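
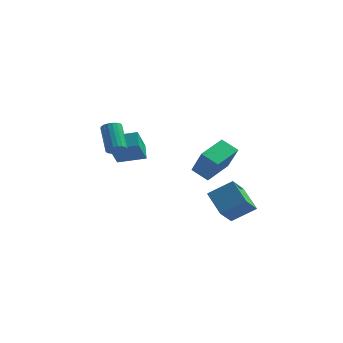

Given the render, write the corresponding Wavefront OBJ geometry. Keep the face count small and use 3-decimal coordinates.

v -4.532 0.084 -0.893
v -4.933 0.852 -0.248
v -4.606 1.326 -2.42
v -5.007 2.094 -1.776
v -2.973 0.606 -0.544
v -3.374 1.374 0.1
v -3.047 1.848 -2.072
v -3.448 2.616 -1.427
v 2.686 -1.644 -3.896
v 1.567 -0.685 -2.991
v 2.868 -0.417 -4.97
v 1.749 0.541 -4.064
v 3.931 -1.041 -2.996
v 2.812 -0.083 -2.09
v 4.113 0.185 -4.069
v 2.994 1.144 -3.164
v -2.943 -2.481 0.277
v -2.423 -2.421 0.55
v -3.197 -1.36 1.795
v -3.717 -1.419 1.523
v -2.423 -2.221 0.379
v -3.197 -1.16 1.625
v -2.526 -2.073 0.189
v -3.3 -1.012 1.434
v -2.711 -2.005 0.016
v -3.486 -0.944 1.261
v -2.943 -2.031 -0.105
v -3.717 -0.97 1.14
v -3.174 -2.147 -0.151
v -3.948 -1.086 1.095
v -3.36 -2.328 -0.111
v -4.134 -1.267 1.134
v -3.463 -2.54 0.005
v -4.237 -1.479 1.25
v -3.463 -2.74 0.175
v -4.237 -1.679 1.421
v -3.36 -2.888 0.366
v -4.134 -1.827 1.611
v -3.174 -2.956 0.539
v -3.949 -1.895 1.784
v -2.943 -2.93 0.66
v -3.717 -1.869 1.905
v -2.712 -2.814 0.705
v -3.486 -1.753 1.951
v -2.526 -2.633 0.666
v -3.3 -1.572 1.911
v 1.261 0.215 -2.405
v 0.253 0.351 -1.826
v 1.772 1.971 -1.927
v 0.765 2.107 -1.349
v 2.095 -0.467 -0.791
v 1.088 -0.331 -0.213
v 2.607 1.289 -0.314
v 1.599 1.425 0.265
f 2 4 1
f 5 2 1
f 1 4 3
f 3 5 1
f 2 8 4
f 6 2 5
f 6 8 2
f 4 8 3
f 7 5 3
f 3 8 7
f 7 6 5
f 8 6 7
f 10 12 9
f 13 10 9
f 9 12 11
f 11 13 9
f 10 16 12
f 14 10 13
f 14 16 10
f 12 16 11
f 15 13 11
f 11 16 15
f 15 14 13
f 16 14 15
f 18 17 21
f 18 21 19
f 19 21 22
f 19 22 20
f 21 17 23
f 21 23 22
f 22 23 24
f 22 24 20
f 23 17 25
f 23 25 24
f 24 25 26
f 24 26 20
f 25 17 27
f 25 27 26
f 26 27 28
f 26 28 20
f 27 17 29
f 27 29 28
f 28 29 30
f 28 30 20
f 29 17 31
f 29 31 30
f 30 31 32
f 30 32 20
f 31 17 33
f 31 33 32
f 32 33 34
f 32 34 20
f 33 17 35
f 33 35 34
f 34 35 36
f 34 36 20
f 35 17 37
f 35 37 36
f 36 37 38
f 36 38 20
f 37 17 39
f 37 39 38
f 38 39 40
f 38 40 20
f 39 17 41
f 39 41 40
f 40 41 42
f 40 42 20
f 41 17 43
f 41 43 42
f 42 43 44
f 42 44 20
f 43 17 45
f 43 45 44
f 44 45 46
f 44 46 20
f 45 17 18
f 45 18 46
f 46 18 19
f 46 19 20
f 48 50 47
f 51 48 47
f 47 50 49
f 49 51 47
f 48 54 50
f 52 48 51
f 52 54 48
f 50 54 49
f 53 51 49
f 49 54 53
f 53 52 51
f 54 52 53



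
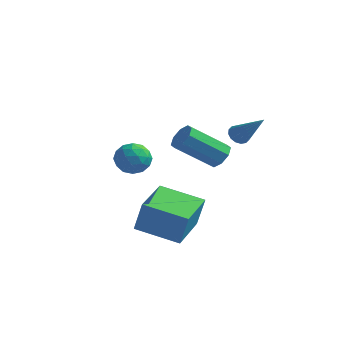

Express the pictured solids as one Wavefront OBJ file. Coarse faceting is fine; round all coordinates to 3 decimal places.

v 0.214 2.471 1.492
v 0.582 1.884 1.39
v -0.746 0.822 2.705
v -1.114 1.409 2.808
v 0.764 2.17 1.805
v -0.564 1.108 3.12
v 0.624 2.633 2.036
v -0.704 1.571 3.352
v 0.244 3 1.95
v -1.084 1.938 3.265
v -0.154 3.058 1.595
v -1.482 1.996 2.91
v -0.336 2.772 1.18
v -1.664 1.71 2.495
v -0.196 2.309 0.948
v -1.524 1.247 2.264
v 0.184 1.942 1.035
v -1.144 0.88 2.35
v -1.435 -2.061 -1.208
v -1.057 -2.023 0.315
v -1.792 0.059 -1.173
v -1.414 0.097 0.351
v 0.554 -1.717 -1.711
v 0.932 -1.679 -0.187
v 0.197 0.403 -1.675
v 0.575 0.441 -0.152
v -3.807 1.955 1.527
v -2.948 1.88 1.291
v -4.192 1.18 0.369
v -3.333 1.105 0.133
v -3.635 0.683 0.861
v -3.397 1.162 1.576
v -3.743 1.898 0.084
v -3.505 2.377 0.799
v -2.908 1.845 0.399
v -2.842 1.094 0.879
v -4.298 1.966 0.781
v -4.232 1.215 1.261
v -3.343 1.985 1.511
v -3.797 1.075 0.149
v -3.974 0.826 0.577
v -3.469 0.782 0.438
v -3.607 1.563 1.679
v -3.103 1.519 1.54
v -3.507 0.816 1.287
v -4.037 1.541 0.12
v -3.533 1.497 -0.019
v -3.671 2.278 1.222
v -3.166 2.234 1.083
v -3.633 2.244 0.373
v -2.815 1.921 0.848
v -3.042 1.465 0.167
v -3.283 1.931 0.138
v -3.143 2.213 0.559
v -2.776 1.479 1.13
v -3.003 1.024 0.449
v -3.181 0.776 0.877
v -3.041 1.057 1.298
v -2.753 1.459 0.606
v -4.137 2.036 1.211
v -4.364 1.581 0.53
v -4.099 2.003 0.362
v -3.959 2.284 0.783
v -4.098 1.595 1.493
v -4.325 1.139 0.812
v -3.997 0.847 1.101
v -3.857 1.129 1.522
v -4.387 1.601 1.054
v 1.307 2.032 3.225
v 1.683 2.243 2.916
v 2.673 1.608 4.595
v 1.593 2.451 3.07
v 1.426 2.547 3.266
v 1.228 2.505 3.451
v 1.051 2.337 3.575
v 0.942 2.086 3.606
v 0.932 1.822 3.535
v 1.022 1.614 3.38
v 1.188 1.517 3.185
v 1.386 1.559 3
v 1.563 1.728 2.875
v 1.672 1.978 2.845
f 2 1 5
f 2 5 3
f 3 5 6
f 3 6 4
f 5 1 7
f 5 7 6
f 6 7 8
f 6 8 4
f 7 1 9
f 7 9 8
f 8 9 10
f 8 10 4
f 9 1 11
f 9 11 10
f 10 11 12
f 10 12 4
f 11 1 13
f 11 13 12
f 12 13 14
f 12 14 4
f 13 1 15
f 13 15 14
f 14 15 16
f 14 16 4
f 15 1 17
f 15 17 16
f 16 17 18
f 16 18 4
f 17 1 2
f 17 2 18
f 18 2 3
f 18 3 4
f 20 22 19
f 23 20 19
f 19 22 21
f 21 23 19
f 20 26 22
f 24 20 23
f 24 26 20
f 22 26 21
f 25 23 21
f 21 26 25
f 25 24 23
f 26 24 25
f 27 64 43
f 64 38 67
f 43 67 32
f 64 67 43
f 27 43 39
f 43 32 44
f 39 44 28
f 43 44 39
f 27 39 48
f 39 28 49
f 48 49 34
f 39 49 48
f 27 48 60
f 48 34 63
f 60 63 37
f 48 63 60
f 27 60 64
f 60 37 68
f 64 68 38
f 60 68 64
f 28 44 55
f 44 32 58
f 55 58 36
f 44 58 55
f 32 67 45
f 67 38 66
f 45 66 31
f 67 66 45
f 38 68 65
f 68 37 61
f 65 61 29
f 68 61 65
f 37 63 62
f 63 34 50
f 62 50 33
f 63 50 62
f 34 49 54
f 49 28 51
f 54 51 35
f 49 51 54
f 30 56 42
f 56 36 57
f 42 57 31
f 56 57 42
f 30 42 40
f 42 31 41
f 40 41 29
f 42 41 40
f 30 40 47
f 40 29 46
f 47 46 33
f 40 46 47
f 30 47 52
f 47 33 53
f 52 53 35
f 47 53 52
f 30 52 56
f 52 35 59
f 56 59 36
f 52 59 56
f 31 57 45
f 57 36 58
f 45 58 32
f 57 58 45
f 29 41 65
f 41 31 66
f 65 66 38
f 41 66 65
f 33 46 62
f 46 29 61
f 62 61 37
f 46 61 62
f 35 53 54
f 53 33 50
f 54 50 34
f 53 50 54
f 36 59 55
f 59 35 51
f 55 51 28
f 59 51 55
f 70 69 72
f 70 72 71
f 72 69 73
f 72 73 71
f 73 69 74
f 73 74 71
f 74 69 75
f 74 75 71
f 75 69 76
f 75 76 71
f 76 69 77
f 76 77 71
f 77 69 78
f 77 78 71
f 78 69 79
f 78 79 71
f 79 69 80
f 79 80 71
f 80 69 81
f 80 81 71
f 81 69 82
f 81 82 71
f 82 69 70
f 82 70 71



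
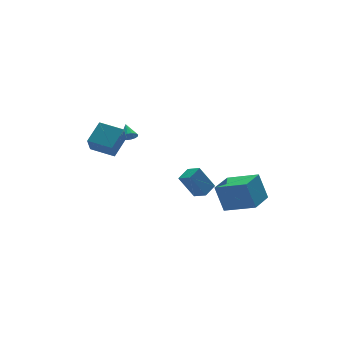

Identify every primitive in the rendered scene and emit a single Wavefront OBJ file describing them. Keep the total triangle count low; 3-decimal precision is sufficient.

v 2.287 -1.702 -3.021
v 2.011 -1.09 -1.35
v 3.723 -0.692 -3.153
v 3.446 -0.08 -1.483
v 3.454 -3.26 -2.257
v 3.177 -2.648 -0.587
v 4.889 -2.25 -2.39
v 4.613 -1.638 -0.719
v -3.691 0.474 2.717
v -2.568 1.17 3.565
v -4.624 1.672 2.968
v -3.502 2.369 3.816
v -3.238 1.051 1.644
v -2.116 1.748 2.492
v -4.172 2.25 1.895
v -3.049 2.946 2.743
v -0.707 -1.746 0.568
v -0.423 -2.568 0.998
v 0.134 -1.307 0.852
v 0.418 -2.129 1.282
v 0.022 -2.231 -0.842
v 0.306 -3.053 -0.412
v 0.863 -1.792 -0.558
v 1.147 -2.614 -0.128
v -1.547 2.528 2.04
v -1.028 2.461 1.958
v -1.353 3.332 2.62
v -1.11 2.628 1.756
v -1.31 2.767 1.63
v -1.573 2.843 1.614
v -1.83 2.834 1.711
v -2.01 2.743 1.897
v -2.067 2.595 2.121
v -1.984 2.429 2.323
v -1.784 2.29 2.449
v -1.521 2.214 2.466
v -1.265 2.223 2.368
v -1.084 2.313 2.182
f 2 4 1
f 5 2 1
f 1 4 3
f 3 5 1
f 2 8 4
f 6 2 5
f 6 8 2
f 4 8 3
f 7 5 3
f 3 8 7
f 7 6 5
f 8 6 7
f 10 12 9
f 13 10 9
f 9 12 11
f 11 13 9
f 10 16 12
f 14 10 13
f 14 16 10
f 12 16 11
f 15 13 11
f 11 16 15
f 15 14 13
f 16 14 15
f 18 20 17
f 21 18 17
f 17 20 19
f 19 21 17
f 18 24 20
f 22 18 21
f 22 24 18
f 20 24 19
f 23 21 19
f 19 24 23
f 23 22 21
f 24 22 23
f 26 25 28
f 26 28 27
f 28 25 29
f 28 29 27
f 29 25 30
f 29 30 27
f 30 25 31
f 30 31 27
f 31 25 32
f 31 32 27
f 32 25 33
f 32 33 27
f 33 25 34
f 33 34 27
f 34 25 35
f 34 35 27
f 35 25 36
f 35 36 27
f 36 25 37
f 36 37 27
f 37 25 38
f 37 38 27
f 38 25 26
f 38 26 27



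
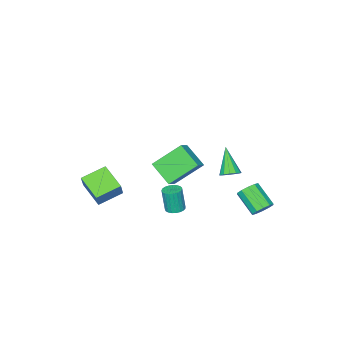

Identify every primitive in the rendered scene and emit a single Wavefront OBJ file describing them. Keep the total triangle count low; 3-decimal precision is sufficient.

v -0.969 2.874 1.287
v -0.609 3.192 1.678
v -1.591 1.846 2.693
v -0.915 3.361 1.666
v -1.238 3.375 1.534
v -1.475 3.23 1.322
v -1.552 2.971 1.1
v -1.444 2.682 0.937
v -1.184 2.454 0.885
v -0.857 2.359 0.96
v -0.565 2.427 1.139
v -0.401 2.638 1.365
v -0.418 2.923 1.566
v 2.924 -5.093 -2.028
v 1.467 -4.644 -1.511
v 3.135 -3.54 -2.782
v 1.678 -3.091 -2.265
v 3.482 -4.609 -0.875
v 2.025 -4.16 -0.358
v 3.693 -3.056 -1.629
v 2.236 -2.607 -1.112
v -1.005 -1.602 -4.204
v -0.638 -1.132 -4.134
v -0.608 -1.389 -2.585
v -0.975 -1.858 -2.656
v -0.863 -1.026 -4.112
v -0.833 -1.283 -2.563
v -1.112 -1.02 -4.106
v -1.082 -1.276 -2.557
v -1.343 -1.114 -4.117
v -1.313 -1.37 -2.568
v -1.515 -1.292 -4.143
v -1.485 -1.549 -2.594
v -1.599 -1.524 -4.18
v -1.569 -1.781 -2.631
v -1.581 -1.769 -4.221
v -1.551 -2.026 -2.672
v -1.463 -1.986 -4.259
v -1.433 -2.242 -2.71
v -1.265 -2.136 -4.288
v -1.235 -2.392 -2.739
v -1.023 -2.193 -4.302
v -0.993 -2.45 -2.753
v -0.778 -2.149 -4.299
v -0.748 -2.405 -2.751
v -0.572 -2.01 -4.28
v -0.542 -2.266 -2.732
v -0.44 -1.8 -4.248
v -0.41 -2.056 -2.699
v -0.407 -1.556 -4.208
v -0.377 -1.812 -2.66
v -0.477 -1.32 -4.168
v -0.447 -1.576 -2.619
v 1.714 3.555 3.76
v 1.667 2.192 4.616
v 2.415 3.838 4.249
v 2.368 2.475 5.105
v 3.012 2.665 2.415
v 2.965 1.302 3.271
v 3.713 2.948 2.904
v 3.666 1.585 3.76
v -3.216 3.264 -2.688
v -2.882 3.626 -2.162
v -2.989 2.277 -1.167
v -3.324 1.916 -1.692
v -3.32 3.693 -2.118
v -3.427 2.344 -1.123
v -3.718 3.596 -2.292
v -3.825 2.248 -1.296
v -3.925 3.373 -2.617
v -4.032 2.024 -1.621
v -3.861 3.108 -2.969
v -3.968 1.759 -1.973
v -3.551 2.903 -3.213
v -3.658 1.554 -2.218
v -3.113 2.836 -3.257
v -3.22 1.487 -2.262
v -2.715 2.932 -3.084
v -2.822 1.584 -2.088
v -2.508 3.156 -2.759
v -2.615 1.807 -1.763
v -2.572 3.421 -2.407
v -2.679 2.072 -1.411
f 2 1 4
f 2 4 3
f 4 1 5
f 4 5 3
f 5 1 6
f 5 6 3
f 6 1 7
f 6 7 3
f 7 1 8
f 7 8 3
f 8 1 9
f 8 9 3
f 9 1 10
f 9 10 3
f 10 1 11
f 10 11 3
f 11 1 12
f 11 12 3
f 12 1 13
f 12 13 3
f 13 1 2
f 13 2 3
f 15 17 14
f 18 15 14
f 14 17 16
f 16 18 14
f 15 21 17
f 19 15 18
f 19 21 15
f 17 21 16
f 20 18 16
f 16 21 20
f 20 19 18
f 21 19 20
f 23 22 26
f 23 26 24
f 24 26 27
f 24 27 25
f 26 22 28
f 26 28 27
f 27 28 29
f 27 29 25
f 28 22 30
f 28 30 29
f 29 30 31
f 29 31 25
f 30 22 32
f 30 32 31
f 31 32 33
f 31 33 25
f 32 22 34
f 32 34 33
f 33 34 35
f 33 35 25
f 34 22 36
f 34 36 35
f 35 36 37
f 35 37 25
f 36 22 38
f 36 38 37
f 37 38 39
f 37 39 25
f 38 22 40
f 38 40 39
f 39 40 41
f 39 41 25
f 40 22 42
f 40 42 41
f 41 42 43
f 41 43 25
f 42 22 44
f 42 44 43
f 43 44 45
f 43 45 25
f 44 22 46
f 44 46 45
f 45 46 47
f 45 47 25
f 46 22 48
f 46 48 47
f 47 48 49
f 47 49 25
f 48 22 50
f 48 50 49
f 49 50 51
f 49 51 25
f 50 22 52
f 50 52 51
f 51 52 53
f 51 53 25
f 52 22 23
f 52 23 53
f 53 23 24
f 53 24 25
f 55 57 54
f 58 55 54
f 54 57 56
f 56 58 54
f 55 61 57
f 59 55 58
f 59 61 55
f 57 61 56
f 60 58 56
f 56 61 60
f 60 59 58
f 61 59 60
f 63 62 66
f 63 66 64
f 64 66 67
f 64 67 65
f 66 62 68
f 66 68 67
f 67 68 69
f 67 69 65
f 68 62 70
f 68 70 69
f 69 70 71
f 69 71 65
f 70 62 72
f 70 72 71
f 71 72 73
f 71 73 65
f 72 62 74
f 72 74 73
f 73 74 75
f 73 75 65
f 74 62 76
f 74 76 75
f 75 76 77
f 75 77 65
f 76 62 78
f 76 78 77
f 77 78 79
f 77 79 65
f 78 62 80
f 78 80 79
f 79 80 81
f 79 81 65
f 80 62 82
f 80 82 81
f 81 82 83
f 81 83 65
f 82 62 63
f 82 63 83
f 83 63 64
f 83 64 65



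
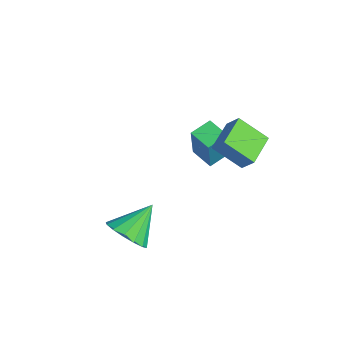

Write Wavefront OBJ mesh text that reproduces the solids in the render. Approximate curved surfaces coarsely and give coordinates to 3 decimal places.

v 0.936 -0.353 3.451
v 1.448 -0.092 4.104
v -0.03 0.766 3.762
v 0.482 1.026 4.415
v 1.698 0.574 2.485
v 2.21 0.834 3.138
v 0.732 1.692 2.796
v 1.244 1.953 3.449
v -3.388 0.932 -0.714
v -2.802 0.545 1.116
v -3.612 1.909 -0.436
v -3.025 1.522 1.394
v -2.375 1.238 -0.974
v -1.788 0.851 0.856
v -2.598 2.215 -0.696
v -2.012 1.828 1.134
v 0.35 -3.734 -1.198
v 1.316 -3.473 -1.204
v 0.01 -2.446 -0.062
v 1.1 -3.195 -1.583
v 0.683 -3.062 -1.86
v 0.177 -3.109 -1.959
v -0.283 -3.323 -1.854
v -0.572 -3.647 -1.573
v -0.615 -3.995 -1.192
v -0.399 -4.272 -0.812
v 0.018 -4.405 -0.535
v 0.524 -4.359 -0.436
v 0.984 -4.145 -0.541
v 1.273 -3.82 -0.822
f 2 4 1
f 5 2 1
f 1 4 3
f 3 5 1
f 2 8 4
f 6 2 5
f 6 8 2
f 4 8 3
f 7 5 3
f 3 8 7
f 7 6 5
f 8 6 7
f 10 12 9
f 13 10 9
f 9 12 11
f 11 13 9
f 10 16 12
f 14 10 13
f 14 16 10
f 12 16 11
f 15 13 11
f 11 16 15
f 15 14 13
f 16 14 15
f 18 17 20
f 18 20 19
f 20 17 21
f 20 21 19
f 21 17 22
f 21 22 19
f 22 17 23
f 22 23 19
f 23 17 24
f 23 24 19
f 24 17 25
f 24 25 19
f 25 17 26
f 25 26 19
f 26 17 27
f 26 27 19
f 27 17 28
f 27 28 19
f 28 17 29
f 28 29 19
f 29 17 30
f 29 30 19
f 30 17 18
f 30 18 19



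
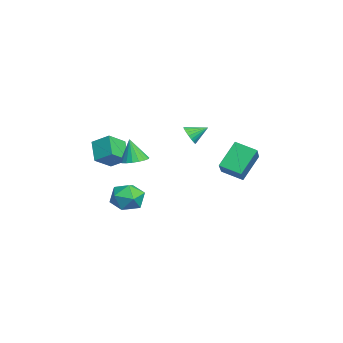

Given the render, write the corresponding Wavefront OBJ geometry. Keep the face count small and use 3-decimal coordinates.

v 0.492 2.787 1.11
v -0.357 3.779 2.652
v 1.018 4.028 0.602
v 0.169 5.019 2.144
v 2.311 2.501 2.296
v 1.462 3.492 3.838
v 2.837 3.741 1.788
v 1.988 4.733 3.33
v 2.436 -2.038 -0.238
v 3.194 -1.776 0.566
v 3.006 -3.784 -0.206
v 3.764 -3.522 0.598
v 2.654 -3.511 0.838
v 2.302 -2.431 0.818
v 3.898 -3.129 -0.458
v 3.546 -2.049 -0.478
v 4.098 -2.45 0.43
v 3.328 -2.686 1.231
v 2.872 -2.874 -0.871
v 2.102 -3.11 -0.07
v 1.475 -2.297 2.499
v 2.18 -2.789 2.531
v 1.205 -2.583 4.061
v 2.314 -2.442 2.618
v 2.283 -2.066 2.682
v 2.092 -1.736 2.709
v 1.778 -1.516 2.695
v 1.405 -1.452 2.642
v 1.045 -1.555 2.561
v 0.771 -1.805 2.468
v 0.636 -2.152 2.381
v 0.667 -2.528 2.317
v 0.858 -2.859 2.29
v 1.172 -3.078 2.304
v 1.545 -3.142 2.357
v 1.905 -3.039 2.438
v -1.622 -3.623 0.852
v -2.793 -3.778 1.947
v -1.127 -2.591 1.528
v -2.297 -2.745 2.623
v -0.723 -4.595 1.677
v -1.893 -4.749 2.772
v -0.227 -3.562 2.353
v -1.398 -3.717 3.448
v -1.776 1.059 3.235
v -1.247 0.833 3.685
v -1.824 2.161 3.845
v -1.089 0.964 3.462
v -1.049 1.111 3.199
v -1.135 1.249 2.943
v -1.331 1.354 2.737
v -1.605 1.409 2.617
v -1.908 1.403 2.605
v -2.189 1.337 2.701
v -2.398 1.224 2.889
v -2.499 1.082 3.138
v -2.476 0.936 3.403
v -2.331 0.811 3.639
v -2.091 0.73 3.805
v -1.796 0.705 3.873
v -1.498 0.742 3.831
f 2 4 1
f 5 2 1
f 1 4 3
f 3 5 1
f 2 8 4
f 6 2 5
f 6 8 2
f 4 8 3
f 7 5 3
f 3 8 7
f 7 6 5
f 8 6 7
f 9 20 14
f 9 14 10
f 9 10 16
f 9 16 19
f 9 19 20
f 10 14 18
f 14 20 13
f 20 19 11
f 19 16 15
f 16 10 17
f 12 18 13
f 12 13 11
f 12 11 15
f 12 15 17
f 12 17 18
f 13 18 14
f 11 13 20
f 15 11 19
f 17 15 16
f 18 17 10
f 22 21 24
f 22 24 23
f 24 21 25
f 24 25 23
f 25 21 26
f 25 26 23
f 26 21 27
f 26 27 23
f 27 21 28
f 27 28 23
f 28 21 29
f 28 29 23
f 29 21 30
f 29 30 23
f 30 21 31
f 30 31 23
f 31 21 32
f 31 32 23
f 32 21 33
f 32 33 23
f 33 21 34
f 33 34 23
f 34 21 35
f 34 35 23
f 35 21 36
f 35 36 23
f 36 21 22
f 36 22 23
f 38 40 37
f 41 38 37
f 37 40 39
f 39 41 37
f 38 44 40
f 42 38 41
f 42 44 38
f 40 44 39
f 43 41 39
f 39 44 43
f 43 42 41
f 44 42 43
f 46 45 48
f 46 48 47
f 48 45 49
f 48 49 47
f 49 45 50
f 49 50 47
f 50 45 51
f 50 51 47
f 51 45 52
f 51 52 47
f 52 45 53
f 52 53 47
f 53 45 54
f 53 54 47
f 54 45 55
f 54 55 47
f 55 45 56
f 55 56 47
f 56 45 57
f 56 57 47
f 57 45 58
f 57 58 47
f 58 45 59
f 58 59 47
f 59 45 60
f 59 60 47
f 60 45 61
f 60 61 47
f 61 45 46
f 61 46 47



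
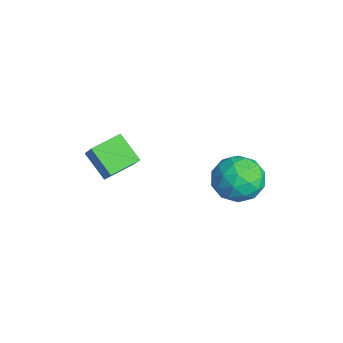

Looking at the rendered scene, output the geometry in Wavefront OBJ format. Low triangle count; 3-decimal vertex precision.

v 0.236 4.53 2.089
v 1.16 4.996 1.505
v 1.18 2.864 2.255
v 2.104 3.33 1.671
v 1.839 3.712 2.764
v 1.255 4.741 2.662
v 1.085 3.119 1.098
v 0.501 4.148 0.996
v 1.684 4.124 0.893
v 2.151 4.49 1.922
v 0.189 3.37 1.838
v 0.656 3.736 2.867
v 0.615 4.909 1.783
v 1.725 2.951 1.977
v 1.569 3.175 2.62
v 2.112 3.449 2.277
v 0.671 4.76 2.463
v 1.214 5.034 2.119
v 1.613 4.279 2.859
v 1.126 2.826 1.641
v 1.669 3.1 1.297
v 0.228 4.411 1.483
v 0.771 4.685 1.14
v 0.727 3.581 0.901
v 1.466 4.67 1.079
v 2.021 3.691 1.177
v 1.422 3.567 0.84
v 1.079 4.172 0.78
v 1.74 4.886 1.684
v 2.295 3.906 1.782
v 2.14 4.131 2.424
v 1.796 4.736 2.364
v 2.049 4.373 1.324
v 0.045 3.954 1.978
v 0.6 2.974 2.076
v 0.544 3.124 1.396
v 0.2 3.729 1.336
v 0.319 4.169 2.583
v 0.874 3.19 2.681
v 1.261 3.688 2.98
v 0.918 4.293 2.92
v 0.291 3.487 2.436
v -0.724 -1.184 1.282
v -1.762 -1.758 2.216
v -1.206 0.134 1.555
v -2.244 -0.44 2.49
v 0.144 -1.08 2.31
v -0.894 -1.654 3.245
v -0.338 0.238 2.584
v -1.376 -0.336 3.518
f 1 38 17
f 38 12 41
f 17 41 6
f 38 41 17
f 1 17 13
f 17 6 18
f 13 18 2
f 17 18 13
f 1 13 22
f 13 2 23
f 22 23 8
f 13 23 22
f 1 22 34
f 22 8 37
f 34 37 11
f 22 37 34
f 1 34 38
f 34 11 42
f 38 42 12
f 34 42 38
f 2 18 29
f 18 6 32
f 29 32 10
f 18 32 29
f 6 41 19
f 41 12 40
f 19 40 5
f 41 40 19
f 12 42 39
f 42 11 35
f 39 35 3
f 42 35 39
f 11 37 36
f 37 8 24
f 36 24 7
f 37 24 36
f 8 23 28
f 23 2 25
f 28 25 9
f 23 25 28
f 4 30 16
f 30 10 31
f 16 31 5
f 30 31 16
f 4 16 14
f 16 5 15
f 14 15 3
f 16 15 14
f 4 14 21
f 14 3 20
f 21 20 7
f 14 20 21
f 4 21 26
f 21 7 27
f 26 27 9
f 21 27 26
f 4 26 30
f 26 9 33
f 30 33 10
f 26 33 30
f 5 31 19
f 31 10 32
f 19 32 6
f 31 32 19
f 3 15 39
f 15 5 40
f 39 40 12
f 15 40 39
f 7 20 36
f 20 3 35
f 36 35 11
f 20 35 36
f 9 27 28
f 27 7 24
f 28 24 8
f 27 24 28
f 10 33 29
f 33 9 25
f 29 25 2
f 33 25 29
f 44 46 43
f 47 44 43
f 43 46 45
f 45 47 43
f 44 50 46
f 48 44 47
f 48 50 44
f 46 50 45
f 49 47 45
f 45 50 49
f 49 48 47
f 50 48 49



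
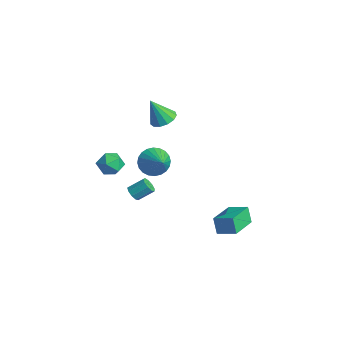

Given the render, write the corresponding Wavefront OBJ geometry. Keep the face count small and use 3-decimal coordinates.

v 3.19 1.04 -4.347
v 2.774 1.05 -3.351
v 2.116 2.686 -4.813
v 1.7 2.697 -3.817
v 4.08 1.723 -3.983
v 3.664 1.734 -2.987
v 3.006 3.37 -4.449
v 2.59 3.38 -3.453
v -2.011 -2.095 -0.295
v -1.621 -2.379 -1.022
v -3.259 -2.521 -0.798
v -2.869 -2.805 -1.525
v -2.73 -3.214 -0.767
v -1.958 -2.951 -0.456
v -2.922 -1.949 -1.364
v -2.15 -1.686 -1.053
v -2.184 -2.289 -1.683
v -2.065 -3.071 -1.314
v -2.815 -1.829 -0.506
v -2.696 -2.611 -0.137
v -2.13 0.133 -1.526
v -1.776 -0.433 -2.23
v -0.67 -0.113 -0.594
v -1.65 -0.093 -2.338
v -1.597 0.282 -2.323
v -1.625 0.633 -2.186
v -1.73 0.909 -1.948
v -1.896 1.066 -1.647
v -2.098 1.081 -1.327
v -2.305 0.952 -1.038
v -2.485 0.698 -0.822
v -2.611 0.358 -0.714
v -2.664 -0.016 -0.73
v -2.635 -0.368 -0.867
v -2.53 -0.644 -1.104
v -2.364 -0.801 -1.405
v -2.162 -0.816 -1.725
v -1.956 -0.687 -2.015
v -1.021 0.118 2.812
v -0.432 -0.416 2.719
v -1.359 -0.518 4.308
v -0.246 -0.054 2.914
v -0.307 0.361 3.077
v -0.594 0.7 3.156
v -1.016 0.854 3.126
v -1.44 0.774 2.996
v -1.731 0.485 2.808
v -1.797 0.08 2.621
v -1.616 -0.313 2.495
v -1.246 -0.569 2.469
v -0.805 -0.608 2.553
v -0.156 -2.291 -1.938
v 0.214 -2.172 -2.284
v 0.545 -1.351 -1.648
v 0.176 -1.469 -1.302
v -0.085 -1.993 -2.359
v 0.247 -1.172 -1.723
v -0.416 -1.954 -2.237
v -0.085 -1.133 -1.601
v -0.626 -2.072 -1.975
v -0.295 -1.251 -1.339
v -0.616 -2.292 -1.696
v -0.284 -1.471 -1.06
v -0.39 -2.512 -1.53
v -0.059 -1.691 -0.894
v -0.055 -2.628 -1.555
v 0.277 -1.807 -0.919
v 0.233 -2.586 -1.759
v 0.565 -1.765 -1.124
v 0.34 -2.406 -2.047
v 0.671 -1.585 -1.411
f 2 4 1
f 5 2 1
f 1 4 3
f 3 5 1
f 2 8 4
f 6 2 5
f 6 8 2
f 4 8 3
f 7 5 3
f 3 8 7
f 7 6 5
f 8 6 7
f 9 20 14
f 9 14 10
f 9 10 16
f 9 16 19
f 9 19 20
f 10 14 18
f 14 20 13
f 20 19 11
f 19 16 15
f 16 10 17
f 12 18 13
f 12 13 11
f 12 11 15
f 12 15 17
f 12 17 18
f 13 18 14
f 11 13 20
f 15 11 19
f 17 15 16
f 18 17 10
f 22 21 24
f 22 24 23
f 24 21 25
f 24 25 23
f 25 21 26
f 25 26 23
f 26 21 27
f 26 27 23
f 27 21 28
f 27 28 23
f 28 21 29
f 28 29 23
f 29 21 30
f 29 30 23
f 30 21 31
f 30 31 23
f 31 21 32
f 31 32 23
f 32 21 33
f 32 33 23
f 33 21 34
f 33 34 23
f 34 21 35
f 34 35 23
f 35 21 36
f 35 36 23
f 36 21 37
f 36 37 23
f 37 21 38
f 37 38 23
f 38 21 22
f 38 22 23
f 40 39 42
f 40 42 41
f 42 39 43
f 42 43 41
f 43 39 44
f 43 44 41
f 44 39 45
f 44 45 41
f 45 39 46
f 45 46 41
f 46 39 47
f 46 47 41
f 47 39 48
f 47 48 41
f 48 39 49
f 48 49 41
f 49 39 50
f 49 50 41
f 50 39 51
f 50 51 41
f 51 39 40
f 51 40 41
f 53 52 56
f 53 56 54
f 54 56 57
f 54 57 55
f 56 52 58
f 56 58 57
f 57 58 59
f 57 59 55
f 58 52 60
f 58 60 59
f 59 60 61
f 59 61 55
f 60 52 62
f 60 62 61
f 61 62 63
f 61 63 55
f 62 52 64
f 62 64 63
f 63 64 65
f 63 65 55
f 64 52 66
f 64 66 65
f 65 66 67
f 65 67 55
f 66 52 68
f 66 68 67
f 67 68 69
f 67 69 55
f 68 52 70
f 68 70 69
f 69 70 71
f 69 71 55
f 70 52 53
f 70 53 71
f 71 53 54
f 71 54 55



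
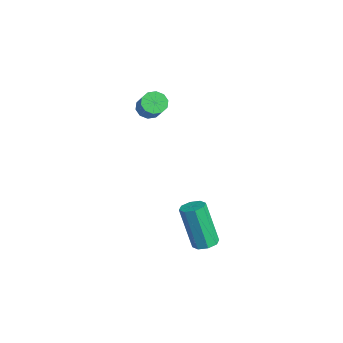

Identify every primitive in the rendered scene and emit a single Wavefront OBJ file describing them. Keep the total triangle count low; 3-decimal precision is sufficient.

v 1.948 0.778 -2.521
v 2.38 1.072 -2.322
v 1.705 0.777 -0.42
v 1.272 0.482 -0.619
v 2.039 1.318 -2.405
v 1.363 1.023 -0.503
v 1.644 1.247 -2.556
v 0.969 0.952 -0.654
v 1.427 0.901 -2.687
v 0.752 0.606 -0.785
v 1.515 0.483 -2.72
v 0.84 0.188 -0.818
v 1.857 0.237 -2.637
v 1.181 -0.058 -0.735
v 2.251 0.308 -2.486
v 1.576 0.013 -0.584
v 2.468 0.654 -2.355
v 1.793 0.359 -0.453
v -2.718 0.276 2.726
v -2.422 0.707 2.499
v -1.547 0.596 3.426
v -1.842 0.164 3.654
v -2.651 0.842 2.731
v -1.775 0.73 3.658
v -2.905 0.76 2.961
v -2.029 0.649 3.888
v -3.087 0.494 3.101
v -2.212 0.383 4.029
v -3.129 0.144 3.099
v -2.254 0.033 4.026
v -3.013 -0.156 2.954
v -2.138 -0.267 3.881
v -2.785 -0.29 2.722
v -1.909 -0.402 3.649
v -2.531 -0.209 2.492
v -1.655 -0.32 3.419
v -2.348 0.057 2.351
v -1.473 -0.054 3.279
v -2.306 0.407 2.354
v -1.431 0.296 3.281
f 2 1 5
f 2 5 3
f 3 5 6
f 3 6 4
f 5 1 7
f 5 7 6
f 6 7 8
f 6 8 4
f 7 1 9
f 7 9 8
f 8 9 10
f 8 10 4
f 9 1 11
f 9 11 10
f 10 11 12
f 10 12 4
f 11 1 13
f 11 13 12
f 12 13 14
f 12 14 4
f 13 1 15
f 13 15 14
f 14 15 16
f 14 16 4
f 15 1 17
f 15 17 16
f 16 17 18
f 16 18 4
f 17 1 2
f 17 2 18
f 18 2 3
f 18 3 4
f 20 19 23
f 20 23 21
f 21 23 24
f 21 24 22
f 23 19 25
f 23 25 24
f 24 25 26
f 24 26 22
f 25 19 27
f 25 27 26
f 26 27 28
f 26 28 22
f 27 19 29
f 27 29 28
f 28 29 30
f 28 30 22
f 29 19 31
f 29 31 30
f 30 31 32
f 30 32 22
f 31 19 33
f 31 33 32
f 32 33 34
f 32 34 22
f 33 19 35
f 33 35 34
f 34 35 36
f 34 36 22
f 35 19 37
f 35 37 36
f 36 37 38
f 36 38 22
f 37 19 39
f 37 39 38
f 38 39 40
f 38 40 22
f 39 19 20
f 39 20 40
f 40 20 21
f 40 21 22



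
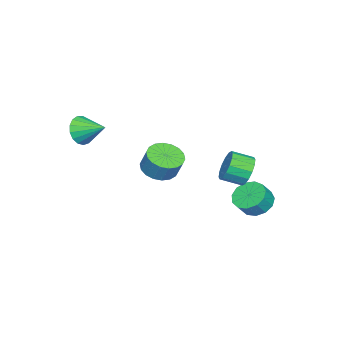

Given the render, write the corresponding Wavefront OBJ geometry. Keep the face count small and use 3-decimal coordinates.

v -1.809 4.007 -0.511
v -1.479 4.523 0.292
v -0.941 3.43 0.774
v -1.271 2.913 -0.029
v -1.953 4.35 0.428
v -1.416 3.257 0.91
v -2.388 4.085 0.312
v -1.851 2.992 0.794
v -2.669 3.799 -0.024
v -2.131 2.706 0.458
v -2.718 3.569 -0.491
v -2.181 2.475 -0.009
v -2.524 3.456 -0.963
v -1.987 2.362 -0.481
v -2.139 3.49 -1.314
v -1.601 2.397 -0.832
v -1.664 3.663 -1.45
v -1.127 2.57 -0.968
v -1.229 3.928 -1.334
v -0.692 2.835 -0.852
v -0.949 4.214 -0.998
v -0.411 3.121 -0.516
v -0.899 4.445 -0.531
v -0.362 3.351 -0.049
v -1.093 4.558 -0.059
v -0.556 3.464 0.423
v 2.478 -3.812 2.891
v 3.168 -4.144 3.519
v 2.622 -2.308 3.529
v 3.417 -4.007 3.139
v 3.45 -3.825 2.703
v 3.262 -3.64 2.31
v 2.893 -3.494 2.05
v 2.43 -3.421 1.982
v 1.978 -3.438 2.123
v 1.64 -3.54 2.439
v 1.495 -3.705 2.859
v 1.575 -3.894 3.286
v 1.862 -4.064 3.623
v 2.29 -4.177 3.792
v 2.761 -4.205 3.754
v -3.503 3.861 -3.902
v -2.728 3.578 -4.567
v -2.082 3.316 -3.704
v -2.857 3.599 -3.038
v -2.647 4.158 -4.452
v -2.001 3.897 -3.588
v -2.838 4.644 -4.162
v -2.192 4.383 -3.298
v -3.24 4.882 -3.789
v -2.594 4.62 -2.926
v -3.726 4.795 -3.452
v -3.079 4.533 -2.589
v -4.14 4.411 -3.258
v -3.494 4.149 -2.394
v -4.353 3.853 -3.268
v -3.707 3.591 -2.405
v -4.296 3.298 -3.48
v -3.649 3.036 -2.616
v -3.987 2.921 -3.825
v -3.34 2.659 -2.961
v -3.524 2.842 -4.195
v -2.878 2.581 -3.331
v -3.055 3.088 -4.472
v -2.409 2.826 -3.608
v -0.464 -0.696 -0.7
v 0.345 -0.123 -1.151
v 0.634 0.43 0.069
v -0.176 -0.144 0.52
v -0.035 0.174 -1.196
v 0.253 0.727 0.024
v -0.501 0.299 -1.142
v -0.212 0.852 0.078
v -0.959 0.227 -1.001
v -0.671 0.78 0.219
v -1.32 -0.028 -0.8
v -1.031 0.525 0.42
v -1.511 -0.416 -0.579
v -1.222 0.137 0.64
v -1.494 -0.859 -0.383
v -1.206 -0.306 0.837
v -1.274 -1.27 -0.249
v -0.985 -0.717 0.971
v -0.893 -1.567 -0.204
v -0.605 -1.014 1.016
v -0.428 -1.692 -0.258
v -0.139 -1.139 0.962
v 0.031 -1.62 -0.399
v 0.319 -1.067 0.821
v 0.391 -1.365 -0.6
v 0.68 -0.812 0.62
v 0.582 -0.977 -0.82
v 0.871 -0.424 0.399
v 0.566 -0.534 -1.017
v 0.854 0.019 0.203
f 2 1 5
f 2 5 3
f 3 5 6
f 3 6 4
f 5 1 7
f 5 7 6
f 6 7 8
f 6 8 4
f 7 1 9
f 7 9 8
f 8 9 10
f 8 10 4
f 9 1 11
f 9 11 10
f 10 11 12
f 10 12 4
f 11 1 13
f 11 13 12
f 12 13 14
f 12 14 4
f 13 1 15
f 13 15 14
f 14 15 16
f 14 16 4
f 15 1 17
f 15 17 16
f 16 17 18
f 16 18 4
f 17 1 19
f 17 19 18
f 18 19 20
f 18 20 4
f 19 1 21
f 19 21 20
f 20 21 22
f 20 22 4
f 21 1 23
f 21 23 22
f 22 23 24
f 22 24 4
f 23 1 25
f 23 25 24
f 24 25 26
f 24 26 4
f 25 1 2
f 25 2 26
f 26 2 3
f 26 3 4
f 28 27 30
f 28 30 29
f 30 27 31
f 30 31 29
f 31 27 32
f 31 32 29
f 32 27 33
f 32 33 29
f 33 27 34
f 33 34 29
f 34 27 35
f 34 35 29
f 35 27 36
f 35 36 29
f 36 27 37
f 36 37 29
f 37 27 38
f 37 38 29
f 38 27 39
f 38 39 29
f 39 27 40
f 39 40 29
f 40 27 41
f 40 41 29
f 41 27 28
f 41 28 29
f 43 42 46
f 43 46 44
f 44 46 47
f 44 47 45
f 46 42 48
f 46 48 47
f 47 48 49
f 47 49 45
f 48 42 50
f 48 50 49
f 49 50 51
f 49 51 45
f 50 42 52
f 50 52 51
f 51 52 53
f 51 53 45
f 52 42 54
f 52 54 53
f 53 54 55
f 53 55 45
f 54 42 56
f 54 56 55
f 55 56 57
f 55 57 45
f 56 42 58
f 56 58 57
f 57 58 59
f 57 59 45
f 58 42 60
f 58 60 59
f 59 60 61
f 59 61 45
f 60 42 62
f 60 62 61
f 61 62 63
f 61 63 45
f 62 42 64
f 62 64 63
f 63 64 65
f 63 65 45
f 64 42 43
f 64 43 65
f 65 43 44
f 65 44 45
f 67 66 70
f 67 70 68
f 68 70 71
f 68 71 69
f 70 66 72
f 70 72 71
f 71 72 73
f 71 73 69
f 72 66 74
f 72 74 73
f 73 74 75
f 73 75 69
f 74 66 76
f 74 76 75
f 75 76 77
f 75 77 69
f 76 66 78
f 76 78 77
f 77 78 79
f 77 79 69
f 78 66 80
f 78 80 79
f 79 80 81
f 79 81 69
f 80 66 82
f 80 82 81
f 81 82 83
f 81 83 69
f 82 66 84
f 82 84 83
f 83 84 85
f 83 85 69
f 84 66 86
f 84 86 85
f 85 86 87
f 85 87 69
f 86 66 88
f 86 88 87
f 87 88 89
f 87 89 69
f 88 66 90
f 88 90 89
f 89 90 91
f 89 91 69
f 90 66 92
f 90 92 91
f 91 92 93
f 91 93 69
f 92 66 94
f 92 94 93
f 93 94 95
f 93 95 69
f 94 66 67
f 94 67 95
f 95 67 68
f 95 68 69



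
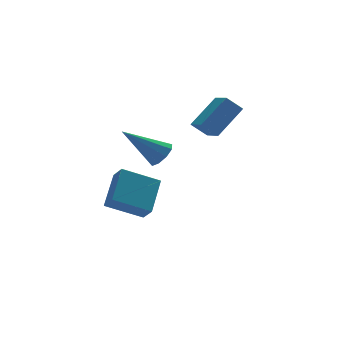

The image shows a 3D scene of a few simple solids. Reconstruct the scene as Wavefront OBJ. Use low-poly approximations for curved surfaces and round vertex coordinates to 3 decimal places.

v 2.024 0.529 2.222
v 1.328 0.828 2.919
v 2.098 1.747 1.773
v 1.402 2.046 2.471
v 3.478 0.914 3.509
v 2.782 1.213 4.207
v 3.552 2.132 3.061
v 2.856 2.431 3.758
v -0.841 1.443 -2.386
v -2.534 2.04 -1.527
v -0.932 2.159 -3.064
v -2.625 2.756 -2.204
v 0.225 2.724 -1.176
v -1.468 3.321 -0.316
v 0.134 3.44 -1.853
v -1.559 4.037 -0.994
v -2.113 -2.23 2.957
v -1.627 -1.818 3.314
v -3.667 -1.65 4.403
v -1.854 -1.548 2.962
v -2.202 -1.596 2.607
v -2.509 -1.941 2.416
v -2.63 -2.422 2.479
v -2.509 -2.812 2.765
v -2.203 -2.931 3.142
v -1.855 -2.721 3.432
v -1.628 -2.282 3.5
f 2 4 1
f 5 2 1
f 1 4 3
f 3 5 1
f 2 8 4
f 6 2 5
f 6 8 2
f 4 8 3
f 7 5 3
f 3 8 7
f 7 6 5
f 8 6 7
f 10 12 9
f 13 10 9
f 9 12 11
f 11 13 9
f 10 16 12
f 14 10 13
f 14 16 10
f 12 16 11
f 15 13 11
f 11 16 15
f 15 14 13
f 16 14 15
f 18 17 20
f 18 20 19
f 20 17 21
f 20 21 19
f 21 17 22
f 21 22 19
f 22 17 23
f 22 23 19
f 23 17 24
f 23 24 19
f 24 17 25
f 24 25 19
f 25 17 26
f 25 26 19
f 26 17 27
f 26 27 19
f 27 17 18
f 27 18 19



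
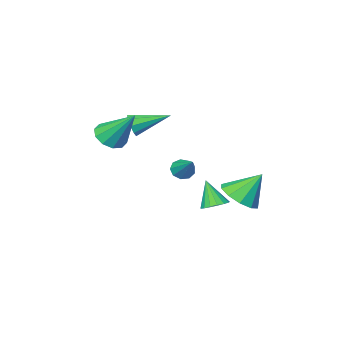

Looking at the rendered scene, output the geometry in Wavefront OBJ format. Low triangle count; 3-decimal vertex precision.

v -2.508 2.523 -1.805
v -2.076 1.8 -1.266
v -3.332 2.977 -0.535
v -1.726 2.307 -1.22
v -1.675 2.897 -1.397
v -1.941 3.344 -1.73
v -2.424 3.478 -2.091
v -2.939 3.247 -2.343
v -3.289 2.74 -2.39
v -3.341 2.15 -2.212
v -3.074 1.703 -1.879
v -2.591 1.569 -1.518
v -0.582 1.117 -0.272
v -0.31 0.779 0.067
v -0.258 2.363 0.712
v -0.075 0.921 -0.19
v -0.076 1.154 -0.485
v -0.315 1.37 -0.68
v -0.678 1.467 -0.684
v -0.996 1.401 -0.495
v -1.121 1.201 -0.201
v -0.993 0.962 0.06
v -0.673 0.796 0.166
v -2.504 0.715 -3.081
v -1.86 0.853 -3.034
v -2.456 0.065 -1.819
v -2.001 1.102 -2.9
v -2.257 1.263 -2.808
v -2.569 1.298 -2.778
v -2.867 1.199 -2.818
v -3.081 0.99 -2.917
v -3.163 0.718 -3.055
v -3.094 0.445 -3.198
v -2.89 0.234 -3.314
v -2.597 0.133 -3.377
v -2.283 0.165 -3.372
v -2.02 0.324 -3.301
v -1.867 0.572 -3.178
v 2.421 0.313 2.102
v 3.019 0.013 2.524
v 1.979 1.507 3.578
v 3.19 0.392 2.268
v 3.067 0.741 1.949
v 2.698 0.926 1.688
v 2.224 0.877 1.586
v 1.824 0.612 1.68
v 1.653 0.233 1.936
v 1.776 -0.116 2.255
v 2.145 -0.301 2.515
v 2.619 -0.252 2.618
v 1.085 -0.193 2.212
v 1.382 -0.026 2.706
v -0.305 0.633 2.768
v 1.431 0.255 2.411
v 1.318 0.327 2.023
v 1.096 0.156 1.723
v 0.869 -0.179 1.652
v 0.743 -0.519 1.842
v 0.777 -0.708 2.206
v 0.955 -0.655 2.572
v 1.194 -0.386 2.769
f 2 1 4
f 2 4 3
f 4 1 5
f 4 5 3
f 5 1 6
f 5 6 3
f 6 1 7
f 6 7 3
f 7 1 8
f 7 8 3
f 8 1 9
f 8 9 3
f 9 1 10
f 9 10 3
f 10 1 11
f 10 11 3
f 11 1 12
f 11 12 3
f 12 1 2
f 12 2 3
f 14 13 16
f 14 16 15
f 16 13 17
f 16 17 15
f 17 13 18
f 17 18 15
f 18 13 19
f 18 19 15
f 19 13 20
f 19 20 15
f 20 13 21
f 20 21 15
f 21 13 22
f 21 22 15
f 22 13 23
f 22 23 15
f 23 13 14
f 23 14 15
f 25 24 27
f 25 27 26
f 27 24 28
f 27 28 26
f 28 24 29
f 28 29 26
f 29 24 30
f 29 30 26
f 30 24 31
f 30 31 26
f 31 24 32
f 31 32 26
f 32 24 33
f 32 33 26
f 33 24 34
f 33 34 26
f 34 24 35
f 34 35 26
f 35 24 36
f 35 36 26
f 36 24 37
f 36 37 26
f 37 24 38
f 37 38 26
f 38 24 25
f 38 25 26
f 40 39 42
f 40 42 41
f 42 39 43
f 42 43 41
f 43 39 44
f 43 44 41
f 44 39 45
f 44 45 41
f 45 39 46
f 45 46 41
f 46 39 47
f 46 47 41
f 47 39 48
f 47 48 41
f 48 39 49
f 48 49 41
f 49 39 50
f 49 50 41
f 50 39 40
f 50 40 41
f 52 51 54
f 52 54 53
f 54 51 55
f 54 55 53
f 55 51 56
f 55 56 53
f 56 51 57
f 56 57 53
f 57 51 58
f 57 58 53
f 58 51 59
f 58 59 53
f 59 51 60
f 59 60 53
f 60 51 61
f 60 61 53
f 61 51 52
f 61 52 53



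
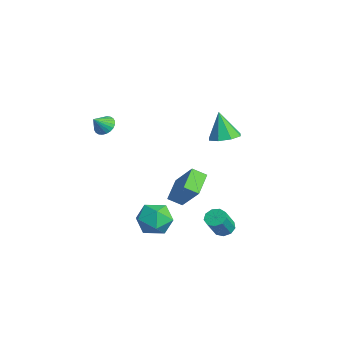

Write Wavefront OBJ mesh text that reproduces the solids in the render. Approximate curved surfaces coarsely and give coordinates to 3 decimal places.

v 1.556 -0.238 -2.5
v 0.43 0.575 -1.812
v 1.819 0.528 -2.976
v 0.693 1.342 -2.288
v 2.887 0.278 -0.932
v 1.761 1.092 -0.244
v 3.15 1.045 -1.408
v 2.024 1.858 -0.72
v 1.744 -0.11 -3.994
v 2.596 -0.702 -4.528
v 1.544 -1.518 -2.752
v 2.396 -2.11 -3.286
v 2.645 -1.137 -2.691
v 2.769 -0.267 -3.459
v 1.371 -1.953 -3.821
v 1.495 -1.083 -4.589
v 2.366 -1.841 -4.421
v 3.153 -1.337 -3.723
v 0.987 -0.883 -3.557
v 1.774 -0.379 -2.859
v -1.174 3.917 0.235
v -0.261 3.993 0.52
v -1.706 3.723 1.985
v -0.601 4.643 0.489
v -1.277 4.868 0.309
v -1.893 4.536 0.085
v -2.088 3.841 -0.051
v -1.748 3.19 -0.02
v -1.072 2.965 0.16
v -0.456 3.298 0.384
v 0.828 -3.475 3.311
v 1.412 -3.15 3.36
v 1.152 -4.165 4.049
v 1.269 -3.025 3.54
v 1.058 -2.968 3.685
v 0.813 -2.989 3.772
v 0.57 -3.084 3.79
v 0.367 -3.239 3.735
v 0.233 -3.429 3.615
v 0.191 -3.626 3.449
v 0.245 -3.801 3.262
v 0.388 -3.926 3.083
v 0.598 -3.982 2.938
v 0.844 -3.961 2.85
v 1.087 -3.866 2.832
v 1.29 -3.712 2.888
v 1.424 -3.521 3.007
v 1.466 -3.324 3.173
v 3.386 2.387 -4.148
v 3.786 2.891 -4.056
v 4.374 2.197 -2.801
v 3.974 1.693 -2.892
v 3.404 2.959 -3.84
v 3.992 2.265 -2.584
v 3.013 2.759 -3.767
v 3.601 2.066 -2.512
v 2.797 2.385 -3.873
v 3.385 1.692 -2.617
v 2.857 2.012 -4.107
v 3.444 1.318 -2.852
v 3.164 1.814 -4.36
v 3.752 1.12 -3.105
v 3.575 1.884 -4.514
v 4.163 1.19 -3.259
v 3.898 2.19 -4.496
v 4.486 1.496 -3.241
v 3.981 2.587 -4.316
v 4.569 1.893 -3.06
f 2 4 1
f 5 2 1
f 1 4 3
f 3 5 1
f 2 8 4
f 6 2 5
f 6 8 2
f 4 8 3
f 7 5 3
f 3 8 7
f 7 6 5
f 8 6 7
f 9 20 14
f 9 14 10
f 9 10 16
f 9 16 19
f 9 19 20
f 10 14 18
f 14 20 13
f 20 19 11
f 19 16 15
f 16 10 17
f 12 18 13
f 12 13 11
f 12 11 15
f 12 15 17
f 12 17 18
f 13 18 14
f 11 13 20
f 15 11 19
f 17 15 16
f 18 17 10
f 22 21 24
f 22 24 23
f 24 21 25
f 24 25 23
f 25 21 26
f 25 26 23
f 26 21 27
f 26 27 23
f 27 21 28
f 27 28 23
f 28 21 29
f 28 29 23
f 29 21 30
f 29 30 23
f 30 21 22
f 30 22 23
f 32 31 34
f 32 34 33
f 34 31 35
f 34 35 33
f 35 31 36
f 35 36 33
f 36 31 37
f 36 37 33
f 37 31 38
f 37 38 33
f 38 31 39
f 38 39 33
f 39 31 40
f 39 40 33
f 40 31 41
f 40 41 33
f 41 31 42
f 41 42 33
f 42 31 43
f 42 43 33
f 43 31 44
f 43 44 33
f 44 31 45
f 44 45 33
f 45 31 46
f 45 46 33
f 46 31 47
f 46 47 33
f 47 31 48
f 47 48 33
f 48 31 32
f 48 32 33
f 50 49 53
f 50 53 51
f 51 53 54
f 51 54 52
f 53 49 55
f 53 55 54
f 54 55 56
f 54 56 52
f 55 49 57
f 55 57 56
f 56 57 58
f 56 58 52
f 57 49 59
f 57 59 58
f 58 59 60
f 58 60 52
f 59 49 61
f 59 61 60
f 60 61 62
f 60 62 52
f 61 49 63
f 61 63 62
f 62 63 64
f 62 64 52
f 63 49 65
f 63 65 64
f 64 65 66
f 64 66 52
f 65 49 67
f 65 67 66
f 66 67 68
f 66 68 52
f 67 49 50
f 67 50 68
f 68 50 51
f 68 51 52



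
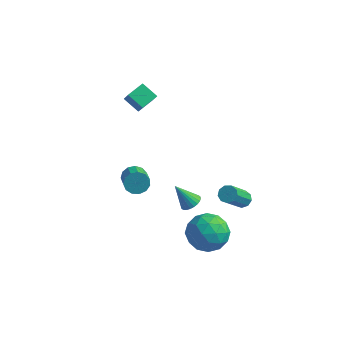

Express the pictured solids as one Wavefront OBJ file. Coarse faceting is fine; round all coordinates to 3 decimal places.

v 3.559 0.061 -4.194
v 4.373 -0.492 -3.421
v 2.027 -0.548 -3.019
v 2.841 -1.101 -2.246
v 2.798 0.147 -2.32
v 3.745 0.524 -3.047
v 2.655 -1.564 -3.393
v 3.602 -1.187 -4.12
v 3.814 -1.496 -2.926
v 3.903 -0.439 -2.263
v 2.497 -0.601 -4.177
v 2.586 0.456 -3.514
v 4.1 -0.162 -3.911
v 2.3 -0.878 -2.529
v 2.275 -0.144 -2.573
v 2.753 -0.47 -2.118
v 3.731 0.435 -3.691
v 4.209 0.11 -3.237
v 3.284 0.486 -2.589
v 2.191 -1.15 -3.203
v 2.669 -1.475 -2.749
v 3.647 -0.57 -4.322
v 4.125 -0.896 -3.867
v 3.116 -1.526 -3.851
v 4.25 -1.077 -3.166
v 3.35 -1.435 -2.475
v 3.241 -1.707 -3.149
v 3.797 -1.486 -3.576
v 4.302 -0.456 -2.776
v 3.402 -0.814 -2.085
v 3.377 -0.08 -2.128
v 3.933 0.141 -2.556
v 3.974 -1.046 -2.485
v 2.998 -0.226 -4.355
v 2.098 -0.584 -3.664
v 2.467 -1.181 -3.884
v 3.023 -0.96 -4.312
v 3.05 0.395 -3.965
v 2.15 0.037 -3.274
v 2.603 0.446 -2.864
v 3.159 0.667 -3.291
v 2.426 0.006 -3.955
v -1.999 0.842 -1.998
v -1.478 0.925 -2.488
v -0.72 -0.079 -1.852
v -1.241 -0.162 -1.362
v -1.392 1.182 -2.185
v -0.634 0.177 -1.549
v -1.499 1.33 -1.823
v -0.741 0.325 -1.187
v -1.765 1.324 -1.516
v -1.007 0.319 -0.88
v -2.105 1.165 -1.363
v -1.347 0.16 -0.727
v -2.411 0.903 -1.411
v -1.654 -0.102 -0.775
v -2.587 0.622 -1.645
v -1.829 -0.382 -1.009
v -2.576 0.411 -1.992
v -1.818 -0.593 -1.356
v -2.381 0.337 -2.34
v -1.624 -0.667 -1.704
v -2.066 0.424 -2.58
v -1.308 -0.581 -1.944
v -1.729 0.643 -2.635
v -0.971 -0.362 -1.999
v -2.302 1.904 2.64
v -3.229 1.991 3.243
v -1.997 2.91 2.964
v -2.925 2.997 3.568
v -1.775 1.463 3.512
v -2.703 1.55 4.116
v -1.471 2.469 3.837
v -2.398 2.556 4.44
v 1.282 1.173 -2.997
v 1.718 0.763 -2.8
v 0.458 0.907 -1.723
v 1.802 0.972 -2.702
v 1.806 1.212 -2.649
v 1.731 1.446 -2.649
v 1.587 1.639 -2.702
v 1.397 1.76 -2.799
v 1.19 1.792 -2.927
v 0.996 1.73 -3.065
v 0.846 1.583 -3.193
v 0.762 1.374 -3.291
v 0.758 1.134 -3.344
v 0.833 0.9 -3.344
v 0.977 0.707 -3.292
v 1.167 0.586 -3.194
v 1.374 0.554 -3.066
v 1.568 0.616 -2.928
v 3.419 2.954 -3.191
v 3.97 3.007 -3.103
v 3.851 1.539 -1.481
v 3.301 1.486 -1.569
v 3.778 3.259 -2.888
v 3.659 1.792 -1.266
v 3.418 3.369 -2.815
v 3.3 1.902 -1.194
v 3.059 3.284 -2.918
v 2.941 1.817 -1.296
v 2.868 3.045 -3.148
v 2.75 1.578 -1.527
v 2.935 2.763 -3.399
v 2.817 1.296 -1.777
v 3.229 2.57 -3.552
v 3.111 1.103 -1.93
v 3.612 2.557 -3.536
v 3.493 1.09 -1.914
v 3.904 2.729 -3.359
v 3.786 1.262 -1.737
f 1 38 17
f 38 12 41
f 17 41 6
f 38 41 17
f 1 17 13
f 17 6 18
f 13 18 2
f 17 18 13
f 1 13 22
f 13 2 23
f 22 23 8
f 13 23 22
f 1 22 34
f 22 8 37
f 34 37 11
f 22 37 34
f 1 34 38
f 34 11 42
f 38 42 12
f 34 42 38
f 2 18 29
f 18 6 32
f 29 32 10
f 18 32 29
f 6 41 19
f 41 12 40
f 19 40 5
f 41 40 19
f 12 42 39
f 42 11 35
f 39 35 3
f 42 35 39
f 11 37 36
f 37 8 24
f 36 24 7
f 37 24 36
f 8 23 28
f 23 2 25
f 28 25 9
f 23 25 28
f 4 30 16
f 30 10 31
f 16 31 5
f 30 31 16
f 4 16 14
f 16 5 15
f 14 15 3
f 16 15 14
f 4 14 21
f 14 3 20
f 21 20 7
f 14 20 21
f 4 21 26
f 21 7 27
f 26 27 9
f 21 27 26
f 4 26 30
f 26 9 33
f 30 33 10
f 26 33 30
f 5 31 19
f 31 10 32
f 19 32 6
f 31 32 19
f 3 15 39
f 15 5 40
f 39 40 12
f 15 40 39
f 7 20 36
f 20 3 35
f 36 35 11
f 20 35 36
f 9 27 28
f 27 7 24
f 28 24 8
f 27 24 28
f 10 33 29
f 33 9 25
f 29 25 2
f 33 25 29
f 44 43 47
f 44 47 45
f 45 47 48
f 45 48 46
f 47 43 49
f 47 49 48
f 48 49 50
f 48 50 46
f 49 43 51
f 49 51 50
f 50 51 52
f 50 52 46
f 51 43 53
f 51 53 52
f 52 53 54
f 52 54 46
f 53 43 55
f 53 55 54
f 54 55 56
f 54 56 46
f 55 43 57
f 55 57 56
f 56 57 58
f 56 58 46
f 57 43 59
f 57 59 58
f 58 59 60
f 58 60 46
f 59 43 61
f 59 61 60
f 60 61 62
f 60 62 46
f 61 43 63
f 61 63 62
f 62 63 64
f 62 64 46
f 63 43 65
f 63 65 64
f 64 65 66
f 64 66 46
f 65 43 44
f 65 44 66
f 66 44 45
f 66 45 46
f 68 70 67
f 71 68 67
f 67 70 69
f 69 71 67
f 68 74 70
f 72 68 71
f 72 74 68
f 70 74 69
f 73 71 69
f 69 74 73
f 73 72 71
f 74 72 73
f 76 75 78
f 76 78 77
f 78 75 79
f 78 79 77
f 79 75 80
f 79 80 77
f 80 75 81
f 80 81 77
f 81 75 82
f 81 82 77
f 82 75 83
f 82 83 77
f 83 75 84
f 83 84 77
f 84 75 85
f 84 85 77
f 85 75 86
f 85 86 77
f 86 75 87
f 86 87 77
f 87 75 88
f 87 88 77
f 88 75 89
f 88 89 77
f 89 75 90
f 89 90 77
f 90 75 91
f 90 91 77
f 91 75 92
f 91 92 77
f 92 75 76
f 92 76 77
f 94 93 97
f 94 97 95
f 95 97 98
f 95 98 96
f 97 93 99
f 97 99 98
f 98 99 100
f 98 100 96
f 99 93 101
f 99 101 100
f 100 101 102
f 100 102 96
f 101 93 103
f 101 103 102
f 102 103 104
f 102 104 96
f 103 93 105
f 103 105 104
f 104 105 106
f 104 106 96
f 105 93 107
f 105 107 106
f 106 107 108
f 106 108 96
f 107 93 109
f 107 109 108
f 108 109 110
f 108 110 96
f 109 93 111
f 109 111 110
f 110 111 112
f 110 112 96
f 111 93 94
f 111 94 112
f 112 94 95
f 112 95 96



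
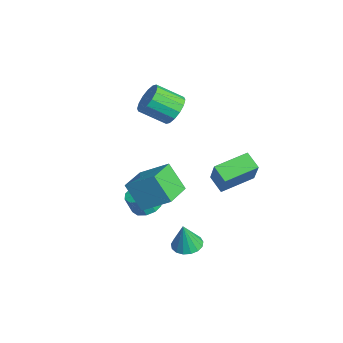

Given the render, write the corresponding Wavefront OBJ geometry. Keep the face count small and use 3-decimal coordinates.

v -3.479 -1.046 2.379
v -2.5 -1.327 2.425
v -2.961 -2.775 3.408
v -3.941 -2.494 3.361
v -2.573 -1.017 2.847
v -3.035 -2.465 3.83
v -2.89 -0.715 3.143
v -3.352 -2.163 4.126
v -3.364 -0.502 3.234
v -3.826 -1.95 4.217
v -3.869 -0.435 3.096
v -4.331 -1.883 4.079
v -4.27 -0.531 2.765
v -4.732 -1.979 3.748
v -4.459 -0.765 2.332
v -4.92 -2.213 3.315
v -4.385 -1.075 1.91
v -4.847 -2.523 2.893
v -4.068 -1.377 1.614
v -4.53 -2.825 2.597
v -3.594 -1.59 1.523
v -4.056 -3.038 2.506
v -3.089 -1.657 1.661
v -3.551 -3.105 2.644
v -2.688 -1.561 1.992
v -3.15 -3.009 2.975
v 3.03 -0.309 0.309
v 2.115 -0.633 0.867
v 2.593 1.621 0.711
v 1.677 1.297 1.269
v 4.083 -0.417 1.971
v 3.167 -0.741 2.529
v 3.645 1.513 2.373
v 2.73 1.189 2.931
v 2.624 -2.018 -3.949
v 3.37 -2.44 -4.097
v 2.796 -2.302 -2.271
v 3.488 -2.044 -4.042
v 3.408 -1.643 -3.966
v 3.149 -1.327 -3.886
v 2.769 -1.17 -3.82
v 2.355 -1.207 -3.784
v 2.004 -1.43 -3.786
v 1.794 -1.788 -3.824
v 1.774 -2.198 -3.892
v 1.949 -2.567 -3.972
v 2.279 -2.811 -4.047
v 2.687 -2.873 -4.1
v 3.081 -2.739 -4.118
v -1.087 -3.278 -3.449
v -0.259 -3.011 -3.318
v -0.305 -3.415 -2.2
v -1.133 -3.682 -2.331
v -0.591 -2.601 -3.184
v -0.637 -3.006 -2.066
v -1.112 -2.45 -3.151
v -1.158 -2.855 -2.033
v -1.624 -2.615 -3.231
v -1.67 -3.02 -2.113
v -1.931 -3.033 -3.395
v -1.977 -3.438 -2.277
v -1.915 -3.545 -3.58
v -1.961 -3.949 -2.462
v -1.583 -3.954 -3.714
v -1.629 -4.359 -2.596
v -1.062 -4.105 -3.747
v -1.108 -4.51 -2.629
v -0.55 -3.94 -3.667
v -0.596 -4.345 -2.549
v -0.243 -3.522 -3.503
v -0.289 -3.927 -2.385
v 2.975 -4.568 -0.348
v 2.128 -5.245 1.152
v 1.539 -3.406 -0.634
v 0.692 -4.082 0.865
v 3.848 -3.218 0.755
v 3.001 -3.894 2.254
v 2.412 -2.055 0.468
v 1.565 -2.732 1.968
f 2 1 5
f 2 5 3
f 3 5 6
f 3 6 4
f 5 1 7
f 5 7 6
f 6 7 8
f 6 8 4
f 7 1 9
f 7 9 8
f 8 9 10
f 8 10 4
f 9 1 11
f 9 11 10
f 10 11 12
f 10 12 4
f 11 1 13
f 11 13 12
f 12 13 14
f 12 14 4
f 13 1 15
f 13 15 14
f 14 15 16
f 14 16 4
f 15 1 17
f 15 17 16
f 16 17 18
f 16 18 4
f 17 1 19
f 17 19 18
f 18 19 20
f 18 20 4
f 19 1 21
f 19 21 20
f 20 21 22
f 20 22 4
f 21 1 23
f 21 23 22
f 22 23 24
f 22 24 4
f 23 1 25
f 23 25 24
f 24 25 26
f 24 26 4
f 25 1 2
f 25 2 26
f 26 2 3
f 26 3 4
f 28 30 27
f 31 28 27
f 27 30 29
f 29 31 27
f 28 34 30
f 32 28 31
f 32 34 28
f 30 34 29
f 33 31 29
f 29 34 33
f 33 32 31
f 34 32 33
f 36 35 38
f 36 38 37
f 38 35 39
f 38 39 37
f 39 35 40
f 39 40 37
f 40 35 41
f 40 41 37
f 41 35 42
f 41 42 37
f 42 35 43
f 42 43 37
f 43 35 44
f 43 44 37
f 44 35 45
f 44 45 37
f 45 35 46
f 45 46 37
f 46 35 47
f 46 47 37
f 47 35 48
f 47 48 37
f 48 35 49
f 48 49 37
f 49 35 36
f 49 36 37
f 51 50 54
f 51 54 52
f 52 54 55
f 52 55 53
f 54 50 56
f 54 56 55
f 55 56 57
f 55 57 53
f 56 50 58
f 56 58 57
f 57 58 59
f 57 59 53
f 58 50 60
f 58 60 59
f 59 60 61
f 59 61 53
f 60 50 62
f 60 62 61
f 61 62 63
f 61 63 53
f 62 50 64
f 62 64 63
f 63 64 65
f 63 65 53
f 64 50 66
f 64 66 65
f 65 66 67
f 65 67 53
f 66 50 68
f 66 68 67
f 67 68 69
f 67 69 53
f 68 50 70
f 68 70 69
f 69 70 71
f 69 71 53
f 70 50 51
f 70 51 71
f 71 51 52
f 71 52 53
f 73 75 72
f 76 73 72
f 72 75 74
f 74 76 72
f 73 79 75
f 77 73 76
f 77 79 73
f 75 79 74
f 78 76 74
f 74 79 78
f 78 77 76
f 79 77 78



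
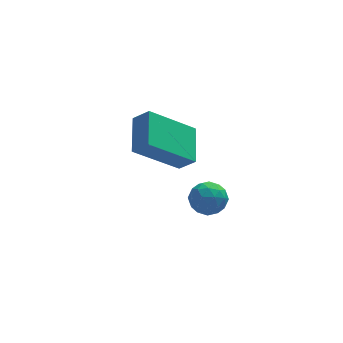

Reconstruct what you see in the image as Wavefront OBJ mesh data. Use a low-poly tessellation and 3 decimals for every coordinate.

v 2.779 0.081 1.895
v 3.283 -0.165 1.504
v 2.057 -0.575 1.376
v 2.561 -0.821 0.985
v 2.541 -0.971 1.652
v 2.987 -0.565 1.973
v 2.353 -0.175 0.907
v 2.799 0.231 1.228
v 3.02 -0.323 0.894
v 3.136 -0.815 1.354
v 2.204 0.075 1.526
v 2.32 -0.417 1.986
v 3.095 0.016 1.745
v 2.245 -0.756 1.135
v 2.234 -0.844 1.527
v 2.53 -0.988 1.297
v 2.921 -0.219 2.02
v 3.217 -0.364 1.791
v 2.781 -0.838 1.878
v 2.123 -0.376 1.089
v 2.419 -0.521 0.86
v 2.81 0.248 1.583
v 3.106 0.104 1.353
v 2.559 0.098 1.002
v 3.236 -0.222 1.157
v 2.811 -0.608 0.852
v 2.689 -0.228 0.806
v 2.951 0.011 0.995
v 3.304 -0.511 1.427
v 2.88 -0.897 1.122
v 2.868 -0.985 1.514
v 3.13 -0.746 1.703
v 3.149 -0.604 1.069
v 2.46 0.157 1.758
v 2.036 -0.229 1.453
v 2.21 0.006 1.177
v 2.472 0.245 1.366
v 2.529 -0.132 2.028
v 2.104 -0.518 1.723
v 2.389 -0.751 1.885
v 2.651 -0.512 2.074
v 2.191 -0.136 1.811
v 0.707 2.85 1.461
v 0.962 4.251 2.048
v 2.35 3.114 0.116
v 2.605 4.515 0.703
v 1.215 2.525 2.017
v 1.47 3.926 2.604
v 2.858 2.789 0.672
v 3.113 4.19 1.259
f 1 38 17
f 38 12 41
f 17 41 6
f 38 41 17
f 1 17 13
f 17 6 18
f 13 18 2
f 17 18 13
f 1 13 22
f 13 2 23
f 22 23 8
f 13 23 22
f 1 22 34
f 22 8 37
f 34 37 11
f 22 37 34
f 1 34 38
f 34 11 42
f 38 42 12
f 34 42 38
f 2 18 29
f 18 6 32
f 29 32 10
f 18 32 29
f 6 41 19
f 41 12 40
f 19 40 5
f 41 40 19
f 12 42 39
f 42 11 35
f 39 35 3
f 42 35 39
f 11 37 36
f 37 8 24
f 36 24 7
f 37 24 36
f 8 23 28
f 23 2 25
f 28 25 9
f 23 25 28
f 4 30 16
f 30 10 31
f 16 31 5
f 30 31 16
f 4 16 14
f 16 5 15
f 14 15 3
f 16 15 14
f 4 14 21
f 14 3 20
f 21 20 7
f 14 20 21
f 4 21 26
f 21 7 27
f 26 27 9
f 21 27 26
f 4 26 30
f 26 9 33
f 30 33 10
f 26 33 30
f 5 31 19
f 31 10 32
f 19 32 6
f 31 32 19
f 3 15 39
f 15 5 40
f 39 40 12
f 15 40 39
f 7 20 36
f 20 3 35
f 36 35 11
f 20 35 36
f 9 27 28
f 27 7 24
f 28 24 8
f 27 24 28
f 10 33 29
f 33 9 25
f 29 25 2
f 33 25 29
f 44 46 43
f 47 44 43
f 43 46 45
f 45 47 43
f 44 50 46
f 48 44 47
f 48 50 44
f 46 50 45
f 49 47 45
f 45 50 49
f 49 48 47
f 50 48 49



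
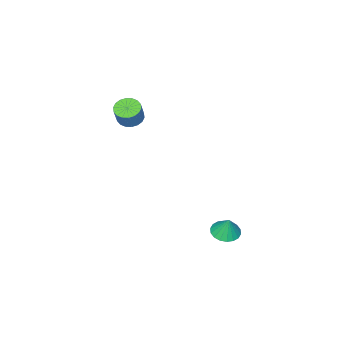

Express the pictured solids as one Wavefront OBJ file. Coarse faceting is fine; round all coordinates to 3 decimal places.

v -3.943 -3.756 1.827
v -3.383 -4.085 1.661
v -2.978 -3.874 2.606
v -3.537 -3.544 2.773
v -3.325 -3.806 1.573
v -2.919 -3.595 2.519
v -3.388 -3.517 1.536
v -2.983 -3.306 2.482
v -3.562 -3.275 1.557
v -3.156 -3.064 2.502
v -3.811 -3.129 1.631
v -3.405 -2.918 2.576
v -4.086 -3.106 1.744
v -3.68 -2.895 2.689
v -4.333 -3.213 1.873
v -3.927 -3.002 2.819
v -4.502 -3.426 1.994
v -4.097 -3.215 2.939
v -4.561 -3.705 2.081
v -4.155 -3.494 3.027
v -4.497 -3.994 2.118
v -4.092 -3.783 3.064
v -4.324 -4.236 2.098
v -3.918 -4.025 3.043
v -4.075 -4.382 2.024
v -3.669 -4.171 2.969
v -3.8 -4.405 1.911
v -3.394 -4.194 2.856
v -3.553 -4.298 1.781
v -3.147 -4.087 2.727
v -3.739 2.71 -2.776
v -3.022 2.671 -2.833
v -3.641 3.01 -1.764
v -3.084 2.974 -2.917
v -3.276 3.225 -2.973
v -3.559 3.373 -2.99
v -3.878 3.391 -2.965
v -4.169 3.273 -2.902
v -4.375 3.044 -2.814
v -4.455 2.749 -2.718
v -4.393 2.446 -2.634
v -4.202 2.195 -2.579
v -3.918 2.046 -2.562
v -3.599 2.029 -2.587
v -3.308 2.147 -2.65
v -3.102 2.376 -2.738
f 2 1 5
f 2 5 3
f 3 5 6
f 3 6 4
f 5 1 7
f 5 7 6
f 6 7 8
f 6 8 4
f 7 1 9
f 7 9 8
f 8 9 10
f 8 10 4
f 9 1 11
f 9 11 10
f 10 11 12
f 10 12 4
f 11 1 13
f 11 13 12
f 12 13 14
f 12 14 4
f 13 1 15
f 13 15 14
f 14 15 16
f 14 16 4
f 15 1 17
f 15 17 16
f 16 17 18
f 16 18 4
f 17 1 19
f 17 19 18
f 18 19 20
f 18 20 4
f 19 1 21
f 19 21 20
f 20 21 22
f 20 22 4
f 21 1 23
f 21 23 22
f 22 23 24
f 22 24 4
f 23 1 25
f 23 25 24
f 24 25 26
f 24 26 4
f 25 1 27
f 25 27 26
f 26 27 28
f 26 28 4
f 27 1 29
f 27 29 28
f 28 29 30
f 28 30 4
f 29 1 2
f 29 2 30
f 30 2 3
f 30 3 4
f 32 31 34
f 32 34 33
f 34 31 35
f 34 35 33
f 35 31 36
f 35 36 33
f 36 31 37
f 36 37 33
f 37 31 38
f 37 38 33
f 38 31 39
f 38 39 33
f 39 31 40
f 39 40 33
f 40 31 41
f 40 41 33
f 41 31 42
f 41 42 33
f 42 31 43
f 42 43 33
f 43 31 44
f 43 44 33
f 44 31 45
f 44 45 33
f 45 31 46
f 45 46 33
f 46 31 32
f 46 32 33



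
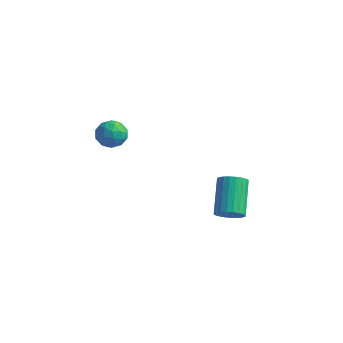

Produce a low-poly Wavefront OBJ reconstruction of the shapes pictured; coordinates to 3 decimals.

v 3.265 -2.783 0.754
v 3.8 -2.894 1.208
v 3.129 -1.509 2.339
v 2.595 -1.397 1.886
v 3.91 -2.704 1.04
v 3.24 -1.319 2.171
v 3.923 -2.525 0.829
v 3.252 -1.14 1.96
v 3.835 -2.386 0.606
v 3.164 -1 1.737
v 3.66 -2.307 0.406
v 2.99 -0.922 1.537
v 3.426 -2.3 0.259
v 2.755 -0.915 1.39
v 3.167 -2.367 0.187
v 2.496 -0.982 1.319
v 2.922 -2.497 0.202
v 2.252 -1.112 1.333
v 2.731 -2.671 0.301
v 2.06 -1.286 1.432
v 2.62 -2.861 0.469
v 1.95 -1.476 1.6
v 2.608 -3.04 0.68
v 1.937 -1.655 1.811
v 2.696 -3.18 0.903
v 2.025 -1.794 2.034
v 2.87 -3.258 1.103
v 2.2 -1.873 2.234
v 3.105 -3.265 1.25
v 2.434 -1.88 2.381
v 3.364 -3.198 1.321
v 2.693 -1.813 2.453
v 3.608 -3.068 1.307
v 2.938 -1.683 2.438
v -3.469 -3.159 3.56
v -3.077 -2.561 3.227
v -2.503 -3.339 4.373
v -2.111 -2.741 4.04
v -2.762 -2.6 4.462
v -3.359 -2.488 3.96
v -2.221 -3.412 3.64
v -2.818 -3.3 3.138
v -2.306 -2.717 3.276
v -2.64 -2.215 3.785
v -2.94 -3.685 3.815
v -3.274 -3.183 4.324
v -3.358 -2.844 3.322
v -2.222 -3.056 4.278
v -2.604 -2.973 4.526
v -2.374 -2.621 4.331
v -3.524 -2.802 3.753
v -3.293 -2.45 3.557
v -3.108 -2.473 4.283
v -2.287 -3.45 4.043
v -2.056 -3.098 3.847
v -3.206 -3.279 3.269
v -2.976 -2.927 3.074
v -2.472 -3.427 3.317
v -2.674 -2.585 3.155
v -2.106 -2.69 3.633
v -2.171 -3.084 3.398
v -2.522 -3.019 3.103
v -2.871 -2.289 3.454
v -2.303 -2.395 3.932
v -2.685 -2.312 4.18
v -3.037 -2.247 3.885
v -2.418 -2.381 3.483
v -3.277 -3.505 3.668
v -2.709 -3.611 4.146
v -2.543 -3.653 3.715
v -2.895 -3.588 3.42
v -3.474 -3.21 3.967
v -2.906 -3.315 4.445
v -3.058 -2.881 4.497
v -3.409 -2.816 4.202
v -3.162 -3.519 4.117
f 2 1 5
f 2 5 3
f 3 5 6
f 3 6 4
f 5 1 7
f 5 7 6
f 6 7 8
f 6 8 4
f 7 1 9
f 7 9 8
f 8 9 10
f 8 10 4
f 9 1 11
f 9 11 10
f 10 11 12
f 10 12 4
f 11 1 13
f 11 13 12
f 12 13 14
f 12 14 4
f 13 1 15
f 13 15 14
f 14 15 16
f 14 16 4
f 15 1 17
f 15 17 16
f 16 17 18
f 16 18 4
f 17 1 19
f 17 19 18
f 18 19 20
f 18 20 4
f 19 1 21
f 19 21 20
f 20 21 22
f 20 22 4
f 21 1 23
f 21 23 22
f 22 23 24
f 22 24 4
f 23 1 25
f 23 25 24
f 24 25 26
f 24 26 4
f 25 1 27
f 25 27 26
f 26 27 28
f 26 28 4
f 27 1 29
f 27 29 28
f 28 29 30
f 28 30 4
f 29 1 31
f 29 31 30
f 30 31 32
f 30 32 4
f 31 1 33
f 31 33 32
f 32 33 34
f 32 34 4
f 33 1 2
f 33 2 34
f 34 2 3
f 34 3 4
f 35 72 51
f 72 46 75
f 51 75 40
f 72 75 51
f 35 51 47
f 51 40 52
f 47 52 36
f 51 52 47
f 35 47 56
f 47 36 57
f 56 57 42
f 47 57 56
f 35 56 68
f 56 42 71
f 68 71 45
f 56 71 68
f 35 68 72
f 68 45 76
f 72 76 46
f 68 76 72
f 36 52 63
f 52 40 66
f 63 66 44
f 52 66 63
f 40 75 53
f 75 46 74
f 53 74 39
f 75 74 53
f 46 76 73
f 76 45 69
f 73 69 37
f 76 69 73
f 45 71 70
f 71 42 58
f 70 58 41
f 71 58 70
f 42 57 62
f 57 36 59
f 62 59 43
f 57 59 62
f 38 64 50
f 64 44 65
f 50 65 39
f 64 65 50
f 38 50 48
f 50 39 49
f 48 49 37
f 50 49 48
f 38 48 55
f 48 37 54
f 55 54 41
f 48 54 55
f 38 55 60
f 55 41 61
f 60 61 43
f 55 61 60
f 38 60 64
f 60 43 67
f 64 67 44
f 60 67 64
f 39 65 53
f 65 44 66
f 53 66 40
f 65 66 53
f 37 49 73
f 49 39 74
f 73 74 46
f 49 74 73
f 41 54 70
f 54 37 69
f 70 69 45
f 54 69 70
f 43 61 62
f 61 41 58
f 62 58 42
f 61 58 62
f 44 67 63
f 67 43 59
f 63 59 36
f 67 59 63



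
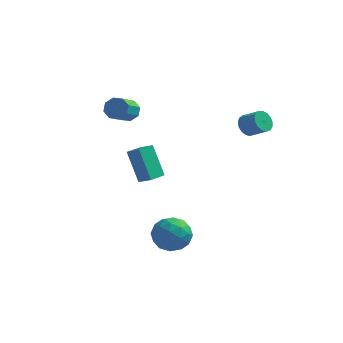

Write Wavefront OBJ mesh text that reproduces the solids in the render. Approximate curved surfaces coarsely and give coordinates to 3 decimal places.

v -1.704 -2.452 0.33
v -2.519 -1.893 2.149
v -1.29 -1.419 0.199
v -2.106 -0.861 2.018
v -0.954 -2.699 0.742
v -1.77 -2.141 2.561
v -0.541 -1.667 0.611
v -1.356 -1.108 2.43
v 2.444 3.785 2.012
v 2.859 4.073 1.486
v 3.852 3.803 2.122
v 3.436 3.515 2.648
v 2.796 4.343 1.699
v 3.789 4.072 2.335
v 2.652 4.484 1.984
v 3.645 4.214 2.62
v 2.46 4.466 2.275
v 3.453 4.195 2.912
v 2.264 4.291 2.506
v 3.257 4.021 3.143
v 2.11 4.001 2.624
v 3.103 3.73 3.261
v 2.032 3.661 2.601
v 3.024 3.391 3.238
v 2.048 3.35 2.444
v 3.041 3.079 3.08
v 2.155 3.138 2.187
v 3.148 2.868 2.824
v 2.328 3.075 1.89
v 3.321 2.804 2.527
v 2.527 3.174 1.621
v 3.52 2.904 2.258
v 2.708 3.414 1.442
v 3.701 3.143 2.078
v 2.828 3.738 1.393
v 3.82 3.468 2.029
v -3.82 2.16 3.043
v -3.537 2.482 3.658
v -3.738 1.143 4.453
v -4.02 0.82 3.837
v -4.106 2.545 3.619
v -4.307 1.205 4.414
v -4.508 2.381 3.242
v -4.709 1.042 4.037
v -4.506 2.088 2.749
v -4.707 0.749 3.543
v -4.102 1.837 2.427
v -4.303 0.498 3.222
v -3.533 1.775 2.466
v -3.734 0.435 3.261
v -3.131 1.938 2.843
v -3.332 0.599 3.638
v -3.133 2.231 3.337
v -3.334 0.892 4.131
v -0.313 -2.846 -2.054
v 0.185 -2.268 -2.924
v 0.555 -4.412 -2.596
v 1.053 -3.834 -3.466
v 1.363 -3.614 -2.373
v 0.826 -2.646 -2.038
v -0.086 -4.034 -3.482
v -0.623 -3.066 -3.147
v 0.325 -3.003 -3.806
v 1.221 -2.743 -3.121
v -0.481 -3.937 -2.399
v 0.415 -3.677 -1.714
v -0.141 -2.419 -2.441
v 0.881 -4.261 -3.079
v 1.062 -4.131 -2.437
v 1.355 -3.792 -2.948
v 0.236 -2.641 -1.921
v 0.529 -2.302 -2.432
v 1.221 -3.093 -2.109
v 0.211 -4.378 -3.088
v 0.504 -4.039 -3.599
v -0.615 -2.888 -2.572
v -0.322 -2.549 -3.083
v -0.481 -3.587 -3.411
v 0.235 -2.512 -3.471
v 0.745 -3.432 -3.79
v 0.076 -3.55 -3.799
v -0.24 -2.981 -3.602
v 0.761 -2.359 -3.069
v 1.272 -3.28 -3.387
v 1.453 -3.15 -2.745
v 1.138 -2.581 -2.548
v 0.844 -2.791 -3.587
v -0.532 -3.4 -2.133
v -0.021 -4.321 -2.451
v -0.398 -4.099 -2.972
v -0.713 -3.53 -2.775
v -0.005 -3.248 -1.73
v 0.505 -4.168 -2.049
v 0.98 -3.699 -1.918
v 0.664 -3.13 -1.721
v -0.104 -3.889 -1.933
f 2 4 1
f 5 2 1
f 1 4 3
f 3 5 1
f 2 8 4
f 6 2 5
f 6 8 2
f 4 8 3
f 7 5 3
f 3 8 7
f 7 6 5
f 8 6 7
f 10 9 13
f 10 13 11
f 11 13 14
f 11 14 12
f 13 9 15
f 13 15 14
f 14 15 16
f 14 16 12
f 15 9 17
f 15 17 16
f 16 17 18
f 16 18 12
f 17 9 19
f 17 19 18
f 18 19 20
f 18 20 12
f 19 9 21
f 19 21 20
f 20 21 22
f 20 22 12
f 21 9 23
f 21 23 22
f 22 23 24
f 22 24 12
f 23 9 25
f 23 25 24
f 24 25 26
f 24 26 12
f 25 9 27
f 25 27 26
f 26 27 28
f 26 28 12
f 27 9 29
f 27 29 28
f 28 29 30
f 28 30 12
f 29 9 31
f 29 31 30
f 30 31 32
f 30 32 12
f 31 9 33
f 31 33 32
f 32 33 34
f 32 34 12
f 33 9 35
f 33 35 34
f 34 35 36
f 34 36 12
f 35 9 10
f 35 10 36
f 36 10 11
f 36 11 12
f 38 37 41
f 38 41 39
f 39 41 42
f 39 42 40
f 41 37 43
f 41 43 42
f 42 43 44
f 42 44 40
f 43 37 45
f 43 45 44
f 44 45 46
f 44 46 40
f 45 37 47
f 45 47 46
f 46 47 48
f 46 48 40
f 47 37 49
f 47 49 48
f 48 49 50
f 48 50 40
f 49 37 51
f 49 51 50
f 50 51 52
f 50 52 40
f 51 37 53
f 51 53 52
f 52 53 54
f 52 54 40
f 53 37 38
f 53 38 54
f 54 38 39
f 54 39 40
f 55 92 71
f 92 66 95
f 71 95 60
f 92 95 71
f 55 71 67
f 71 60 72
f 67 72 56
f 71 72 67
f 55 67 76
f 67 56 77
f 76 77 62
f 67 77 76
f 55 76 88
f 76 62 91
f 88 91 65
f 76 91 88
f 55 88 92
f 88 65 96
f 92 96 66
f 88 96 92
f 56 72 83
f 72 60 86
f 83 86 64
f 72 86 83
f 60 95 73
f 95 66 94
f 73 94 59
f 95 94 73
f 66 96 93
f 96 65 89
f 93 89 57
f 96 89 93
f 65 91 90
f 91 62 78
f 90 78 61
f 91 78 90
f 62 77 82
f 77 56 79
f 82 79 63
f 77 79 82
f 58 84 70
f 84 64 85
f 70 85 59
f 84 85 70
f 58 70 68
f 70 59 69
f 68 69 57
f 70 69 68
f 58 68 75
f 68 57 74
f 75 74 61
f 68 74 75
f 58 75 80
f 75 61 81
f 80 81 63
f 75 81 80
f 58 80 84
f 80 63 87
f 84 87 64
f 80 87 84
f 59 85 73
f 85 64 86
f 73 86 60
f 85 86 73
f 57 69 93
f 69 59 94
f 93 94 66
f 69 94 93
f 61 74 90
f 74 57 89
f 90 89 65
f 74 89 90
f 63 81 82
f 81 61 78
f 82 78 62
f 81 78 82
f 64 87 83
f 87 63 79
f 83 79 56
f 87 79 83



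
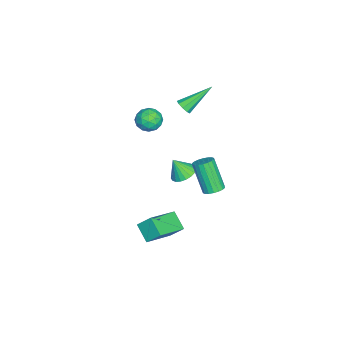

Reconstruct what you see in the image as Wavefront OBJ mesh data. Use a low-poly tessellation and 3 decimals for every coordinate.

v -1.749 -1.817 -3.383
v -1.218 -1.299 -3.112
v -1.711 -2.403 -2.337
v -1.501 -1.159 -3.023
v -1.827 -1.132 -2.996
v -2.14 -1.224 -3.036
v -2.385 -1.418 -3.136
v -2.521 -1.682 -3.279
v -2.523 -1.968 -3.44
v -2.391 -2.228 -3.59
v -2.148 -2.417 -3.705
v -1.836 -2.503 -3.765
v -1.51 -2.469 -3.758
v -1.224 -2.323 -3.686
v -1.03 -2.089 -3.562
v -0.96 -1.808 -3.407
v -1.026 -1.529 -3.248
v 3.931 -3.073 -2.736
v 3.964 -2.339 -1.972
v 2.366 -2.177 -3.529
v 2.399 -1.443 -2.764
v 4.641 -2.417 -3.396
v 4.674 -1.683 -2.631
v 3.076 -1.521 -4.188
v 3.109 -0.787 -3.424
v -2.898 -3.189 -0.057
v -2.183 -3.468 -0.315
v -3.277 -4.412 0.215
v -2.562 -4.691 -0.043
v -2.606 -4.258 0.64
v -2.371 -3.502 0.472
v -3.089 -4.378 -0.572
v -2.854 -3.622 -0.74
v -2.301 -4.203 -0.633
v -2.002 -4.129 0.116
v -3.458 -3.751 -0.216
v -3.159 -3.677 0.533
v -2.507 -3.221 -0.21
v -2.953 -4.659 0.11
v -2.978 -4.405 0.511
v -2.558 -4.569 0.36
v -2.618 -3.241 0.252
v -2.197 -3.405 0.101
v -2.446 -3.87 0.662
v -3.263 -4.475 -0.201
v -2.842 -4.639 -0.352
v -2.902 -3.311 -0.46
v -2.482 -3.475 -0.611
v -3.014 -4.01 -0.762
v -2.156 -3.817 -0.548
v -2.379 -4.536 -0.388
v -2.689 -4.352 -0.699
v -2.551 -3.907 -0.798
v -1.981 -3.773 -0.108
v -2.204 -4.493 0.052
v -2.229 -4.238 0.453
v -2.091 -3.793 0.354
v -2.05 -4.205 -0.295
v -3.256 -3.387 -0.152
v -3.479 -4.107 0.008
v -3.369 -4.087 -0.454
v -3.231 -3.642 -0.553
v -3.081 -3.344 0.288
v -3.304 -4.063 0.448
v -2.909 -3.973 0.698
v -2.771 -3.528 0.599
v -3.41 -3.675 0.195
v -3.186 -2.136 0.975
v -2.746 -2.093 1.267
v -4.114 -0.764 2.165
v -2.739 -1.852 0.995
v -2.942 -1.745 0.714
v -3.258 -1.821 0.555
v -3.541 -2.044 0.592
v -3.658 -2.311 0.808
v -3.555 -2.496 1.102
v -3.279 -2.512 1.337
v -2.959 -2.353 1.402
v 1.888 0.526 -1.003
v 2.447 0.383 -0.843
v 1.792 -0.33 0.804
v 1.232 -0.186 0.643
v 2.42 0.63 -0.747
v 1.765 -0.082 0.9
v 2.287 0.857 -0.701
v 1.632 0.145 0.945
v 2.074 1.019 -0.716
v 1.419 0.306 0.931
v 1.825 1.083 -0.787
v 1.17 0.37 0.859
v 1.588 1.036 -0.902
v 0.933 0.324 0.745
v 1.411 0.889 -1.036
v 0.756 0.176 0.611
v 1.328 0.67 -1.164
v 0.673 -0.043 0.483
v 1.355 0.422 -1.26
v 0.7 -0.29 0.387
v 1.488 0.195 -1.305
v 0.833 -0.517 0.341
v 1.701 0.034 -1.291
v 1.046 -0.679 0.356
v 1.95 -0.03 -1.219
v 1.295 -0.743 0.427
v 2.187 0.016 -1.105
v 1.532 -0.696 0.542
v 2.364 0.164 -0.971
v 1.709 -0.549 0.676
f 2 1 4
f 2 4 3
f 4 1 5
f 4 5 3
f 5 1 6
f 5 6 3
f 6 1 7
f 6 7 3
f 7 1 8
f 7 8 3
f 8 1 9
f 8 9 3
f 9 1 10
f 9 10 3
f 10 1 11
f 10 11 3
f 11 1 12
f 11 12 3
f 12 1 13
f 12 13 3
f 13 1 14
f 13 14 3
f 14 1 15
f 14 15 3
f 15 1 16
f 15 16 3
f 16 1 17
f 16 17 3
f 17 1 2
f 17 2 3
f 19 21 18
f 22 19 18
f 18 21 20
f 20 22 18
f 19 25 21
f 23 19 22
f 23 25 19
f 21 25 20
f 24 22 20
f 20 25 24
f 24 23 22
f 25 23 24
f 26 63 42
f 63 37 66
f 42 66 31
f 63 66 42
f 26 42 38
f 42 31 43
f 38 43 27
f 42 43 38
f 26 38 47
f 38 27 48
f 47 48 33
f 38 48 47
f 26 47 59
f 47 33 62
f 59 62 36
f 47 62 59
f 26 59 63
f 59 36 67
f 63 67 37
f 59 67 63
f 27 43 54
f 43 31 57
f 54 57 35
f 43 57 54
f 31 66 44
f 66 37 65
f 44 65 30
f 66 65 44
f 37 67 64
f 67 36 60
f 64 60 28
f 67 60 64
f 36 62 61
f 62 33 49
f 61 49 32
f 62 49 61
f 33 48 53
f 48 27 50
f 53 50 34
f 48 50 53
f 29 55 41
f 55 35 56
f 41 56 30
f 55 56 41
f 29 41 39
f 41 30 40
f 39 40 28
f 41 40 39
f 29 39 46
f 39 28 45
f 46 45 32
f 39 45 46
f 29 46 51
f 46 32 52
f 51 52 34
f 46 52 51
f 29 51 55
f 51 34 58
f 55 58 35
f 51 58 55
f 30 56 44
f 56 35 57
f 44 57 31
f 56 57 44
f 28 40 64
f 40 30 65
f 64 65 37
f 40 65 64
f 32 45 61
f 45 28 60
f 61 60 36
f 45 60 61
f 34 52 53
f 52 32 49
f 53 49 33
f 52 49 53
f 35 58 54
f 58 34 50
f 54 50 27
f 58 50 54
f 69 68 71
f 69 71 70
f 71 68 72
f 71 72 70
f 72 68 73
f 72 73 70
f 73 68 74
f 73 74 70
f 74 68 75
f 74 75 70
f 75 68 76
f 75 76 70
f 76 68 77
f 76 77 70
f 77 68 78
f 77 78 70
f 78 68 69
f 78 69 70
f 80 79 83
f 80 83 81
f 81 83 84
f 81 84 82
f 83 79 85
f 83 85 84
f 84 85 86
f 84 86 82
f 85 79 87
f 85 87 86
f 86 87 88
f 86 88 82
f 87 79 89
f 87 89 88
f 88 89 90
f 88 90 82
f 89 79 91
f 89 91 90
f 90 91 92
f 90 92 82
f 91 79 93
f 91 93 92
f 92 93 94
f 92 94 82
f 93 79 95
f 93 95 94
f 94 95 96
f 94 96 82
f 95 79 97
f 95 97 96
f 96 97 98
f 96 98 82
f 97 79 99
f 97 99 98
f 98 99 100
f 98 100 82
f 99 79 101
f 99 101 100
f 100 101 102
f 100 102 82
f 101 79 103
f 101 103 102
f 102 103 104
f 102 104 82
f 103 79 105
f 103 105 104
f 104 105 106
f 104 106 82
f 105 79 107
f 105 107 106
f 106 107 108
f 106 108 82
f 107 79 80
f 107 80 108
f 108 80 81
f 108 81 82

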